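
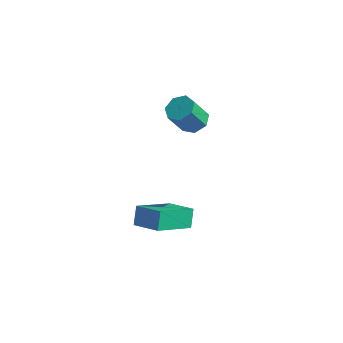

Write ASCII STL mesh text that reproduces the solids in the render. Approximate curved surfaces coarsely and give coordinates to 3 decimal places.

solid 
facet normal 0.209 0.465 -0.860
outer loop
vertex 0.442 1.705 -0.746
vertex 0.001 2.299 -0.532
vertex 0.753 2.19 -0.408
endloop
endfacet
facet normal 0.860 -0.506 -0.065
outer loop
vertex 0.442 1.705 -0.746
vertex 0.753 2.19 -0.408
vertex 0.12 0.988 0.578
endloop
endfacet
facet normal 0.860 -0.506 -0.065
outer loop
vertex 0.12 0.988 0.578
vertex 0.753 2.19 -0.408
vertex 0.431 1.473 0.916
endloop
endfacet
facet normal -0.209 -0.466 0.860
outer loop
vertex 0.12 0.988 0.578
vertex 0.431 1.473 0.916
vertex -0.321 1.581 0.792
endloop
endfacet
facet normal 0.209 0.466 -0.860
outer loop
vertex 0.753 2.19 -0.408
vertex 0.001 2.299 -0.532
vertex 0.498 2.757 -0.163
endloop
endfacet
facet normal 0.900 0.251 0.355
outer loop
vertex 0.753 2.19 -0.408
vertex 0.498 2.757 -0.163
vertex 0.431 1.473 0.916
endloop
endfacet
facet normal 0.900 0.252 0.355
outer loop
vertex 0.431 1.473 0.916
vertex 0.498 2.757 -0.163
vertex 0.176 2.039 1.161
endloop
endfacet
facet normal -0.209 -0.466 0.860
outer loop
vertex 0.431 1.473 0.916
vertex 0.176 2.039 1.161
vertex -0.321 1.581 0.792
endloop
endfacet
facet normal 0.209 0.466 -0.860
outer loop
vertex 0.498 2.757 -0.163
vertex 0.001 2.299 -0.532
vertex -0.131 2.979 -0.196
endloop
endfacet
facet normal 0.263 0.820 0.509
outer loop
vertex 0.498 2.757 -0.163
vertex -0.131 2.979 -0.196
vertex 0.176 2.039 1.161
endloop
endfacet
facet normal 0.262 0.820 0.509
outer loop
vertex 0.176 2.039 1.161
vertex -0.131 2.979 -0.196
vertex -0.454 2.261 1.128
endloop
endfacet
facet normal -0.209 -0.466 0.860
outer loop
vertex 0.176 2.039 1.161
vertex -0.454 2.261 1.128
vertex -0.321 1.581 0.792
endloop
endfacet
facet normal 0.209 0.466 -0.860
outer loop
vertex -0.131 2.979 -0.196
vertex 0.001 2.299 -0.532
vertex -0.661 2.689 -0.482
endloop
endfacet
facet normal -0.572 0.771 0.279
outer loop
vertex -0.131 2.979 -0.196
vertex -0.661 2.689 -0.482
vertex -0.454 2.261 1.128
endloop
endfacet
facet normal -0.573 0.771 0.279
outer loop
vertex -0.454 2.261 1.128
vertex -0.661 2.689 -0.482
vertex -0.983 1.971 0.842
endloop
endfacet
facet normal -0.209 -0.466 0.860
outer loop
vertex -0.454 2.261 1.128
vertex -0.983 1.971 0.842
vertex -0.321 1.581 0.792
endloop
endfacet
facet normal 0.210 0.466 -0.860
outer loop
vertex -0.661 2.689 -0.482
vertex 0.001 2.299 -0.532
vertex -0.692 2.105 -0.806
endloop
endfacet
facet normal -0.977 0.141 -0.161
outer loop
vertex -0.661 2.689 -0.482
vertex -0.692 2.105 -0.806
vertex -0.983 1.971 0.842
endloop
endfacet
facet normal -0.977 0.141 -0.161
outer loop
vertex -0.983 1.971 0.842
vertex -0.692 2.105 -0.806
vertex -1.014 1.388 0.518
endloop
endfacet
facet normal -0.210 -0.466 0.859
outer loop
vertex -0.983 1.971 0.842
vertex -1.014 1.388 0.518
vertex -0.321 1.581 0.792
endloop
endfacet
facet normal 0.210 0.465 -0.860
outer loop
vertex -0.692 2.105 -0.806
vertex 0.001 2.299 -0.532
vertex -0.201 1.667 -0.923
endloop
endfacet
facet normal -0.645 -0.595 -0.479
outer loop
vertex -0.692 2.105 -0.806
vertex -0.201 1.667 -0.923
vertex -1.014 1.388 0.518
endloop
endfacet
facet normal -0.645 -0.595 -0.479
outer loop
vertex -1.014 1.388 0.518
vertex -0.201 1.667 -0.923
vertex -0.523 0.95 0.401
endloop
endfacet
facet normal -0.210 -0.465 0.860
outer loop
vertex -1.014 1.388 0.518
vertex -0.523 0.95 0.401
vertex -0.321 1.581 0.792
endloop
endfacet
facet normal 0.209 0.465 -0.860
outer loop
vertex -0.201 1.667 -0.923
vertex 0.001 2.299 -0.532
vertex 0.442 1.705 -0.746
endloop
endfacet
facet normal 0.172 -0.883 -0.436
outer loop
vertex -0.201 1.667 -0.923
vertex 0.442 1.705 -0.746
vertex -0.523 0.95 0.401
endloop
endfacet
facet normal 0.172 -0.883 -0.436
outer loop
vertex -0.523 0.95 0.401
vertex 0.442 1.705 -0.746
vertex 0.12 0.988 0.578
endloop
endfacet
facet normal -0.209 -0.466 0.860
outer loop
vertex -0.523 0.95 0.401
vertex 0.12 0.988 0.578
vertex -0.321 1.581 0.792
endloop
endfacet
facet normal -0.944 0.039 -0.329
outer loop
vertex 1.355 -3.95 -1.061
vertex 1.811 -2.119 -2.153
vertex 1.609 -4.486 -1.854
endloop
endfacet
facet normal -0.209 -0.840 0.501
outer loop
vertex 2.949 -4.541 -1.387
vertex 1.355 -3.95 -1.061
vertex 1.609 -4.486 -1.854
endloop
endfacet
facet normal -0.944 0.039 -0.329
outer loop
vertex 1.609 -4.486 -1.854
vertex 1.811 -2.119 -2.153
vertex 2.065 -2.655 -2.946
endloop
endfacet
facet normal 0.257 -0.541 -0.801
outer loop
vertex 2.065 -2.655 -2.946
vertex 2.949 -4.541 -1.387
vertex 1.609 -4.486 -1.854
endloop
endfacet
facet normal -0.257 0.541 0.801
outer loop
vertex 1.355 -3.95 -1.061
vertex 3.151 -2.174 -1.686
vertex 1.811 -2.119 -2.153
endloop
endfacet
facet normal -0.209 -0.840 0.501
outer loop
vertex 2.695 -4.005 -0.594
vertex 1.355 -3.95 -1.061
vertex 2.949 -4.541 -1.387
endloop
endfacet
facet normal -0.257 0.541 0.801
outer loop
vertex 2.695 -4.005 -0.594
vertex 3.151 -2.174 -1.686
vertex 1.355 -3.95 -1.061
endloop
endfacet
facet normal 0.209 0.840 -0.501
outer loop
vertex 1.811 -2.119 -2.153
vertex 3.151 -2.174 -1.686
vertex 2.065 -2.655 -2.946
endloop
endfacet
facet normal 0.257 -0.541 -0.801
outer loop
vertex 3.405 -2.71 -2.479
vertex 2.949 -4.541 -1.387
vertex 2.065 -2.655 -2.946
endloop
endfacet
facet normal 0.209 0.840 -0.501
outer loop
vertex 2.065 -2.655 -2.946
vertex 3.151 -2.174 -1.686
vertex 3.405 -2.71 -2.479
endloop
endfacet
facet normal 0.944 -0.039 0.329
outer loop
vertex 3.405 -2.71 -2.479
vertex 2.695 -4.005 -0.594
vertex 2.949 -4.541 -1.387
endloop
endfacet
facet normal 0.944 -0.039 0.329
outer loop
vertex 3.151 -2.174 -1.686
vertex 2.695 -4.005 -0.594
vertex 3.405 -2.71 -2.479
endloop
endfacet

endsolid


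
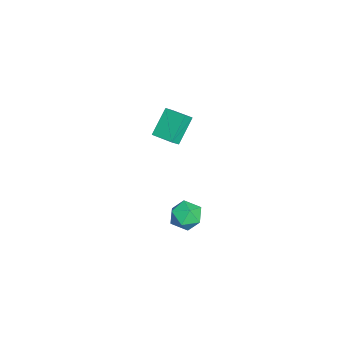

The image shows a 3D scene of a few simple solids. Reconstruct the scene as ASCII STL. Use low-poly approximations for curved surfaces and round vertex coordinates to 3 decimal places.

solid 
facet normal -0.887 -0.327 0.328
outer loop
vertex 2.718 -0.842 -3.157
vertex 3.121 -1.855 -3.076
vertex 3.184 -1.172 -2.225
endloop
endfacet
facet normal -0.781 0.354 0.515
outer loop
vertex 2.718 -0.842 -3.157
vertex 3.184 -1.172 -2.225
vertex 3.384 -0.168 -2.611
endloop
endfacet
facet normal -0.676 0.733 -0.080
outer loop
vertex 2.718 -0.842 -3.157
vertex 3.384 -0.168 -2.611
vertex 3.444 -0.232 -3.701
endloop
endfacet
facet normal -0.717 0.286 -0.636
outer loop
vertex 2.718 -0.842 -3.157
vertex 3.444 -0.232 -3.701
vertex 3.282 -1.275 -3.988
endloop
endfacet
facet normal -0.847 -0.368 -0.383
outer loop
vertex 2.718 -0.842 -3.157
vertex 3.282 -1.275 -3.988
vertex 3.121 -1.855 -3.076
endloop
endfacet
facet normal -0.184 0.384 0.905
outer loop
vertex 3.384 -0.168 -2.611
vertex 3.184 -1.172 -2.225
vertex 4.198 -0.765 -2.192
endloop
endfacet
facet normal -0.355 -0.716 0.601
outer loop
vertex 3.184 -1.172 -2.225
vertex 3.121 -1.855 -3.076
vertex 4.036 -1.808 -2.479
endloop
endfacet
facet normal -0.291 -0.783 -0.549
outer loop
vertex 3.121 -1.855 -3.076
vertex 3.282 -1.275 -3.988
vertex 4.096 -1.872 -3.569
endloop
endfacet
facet normal -0.080 0.276 -0.958
outer loop
vertex 3.282 -1.275 -3.988
vertex 3.444 -0.232 -3.701
vertex 4.296 -0.868 -3.955
endloop
endfacet
facet normal -0.013 0.998 -0.059
outer loop
vertex 3.444 -0.232 -3.701
vertex 3.384 -0.168 -2.611
vertex 4.359 -0.185 -3.104
endloop
endfacet
facet normal 0.717 -0.286 0.636
outer loop
vertex 4.762 -1.198 -3.023
vertex 4.198 -0.765 -2.192
vertex 4.036 -1.808 -2.479
endloop
endfacet
facet normal 0.676 -0.733 0.080
outer loop
vertex 4.762 -1.198 -3.023
vertex 4.036 -1.808 -2.479
vertex 4.096 -1.872 -3.569
endloop
endfacet
facet normal 0.781 -0.354 -0.515
outer loop
vertex 4.762 -1.198 -3.023
vertex 4.096 -1.872 -3.569
vertex 4.296 -0.868 -3.955
endloop
endfacet
facet normal 0.887 0.327 -0.328
outer loop
vertex 4.762 -1.198 -3.023
vertex 4.296 -0.868 -3.955
vertex 4.359 -0.185 -3.104
endloop
endfacet
facet normal 0.847 0.368 0.383
outer loop
vertex 4.762 -1.198 -3.023
vertex 4.359 -0.185 -3.104
vertex 4.198 -0.765 -2.192
endloop
endfacet
facet normal 0.080 -0.276 0.958
outer loop
vertex 4.036 -1.808 -2.479
vertex 4.198 -0.765 -2.192
vertex 3.184 -1.172 -2.225
endloop
endfacet
facet normal 0.013 -0.998 0.059
outer loop
vertex 4.096 -1.872 -3.569
vertex 4.036 -1.808 -2.479
vertex 3.121 -1.855 -3.076
endloop
endfacet
facet normal 0.184 -0.384 -0.905
outer loop
vertex 4.296 -0.868 -3.955
vertex 4.096 -1.872 -3.569
vertex 3.282 -1.275 -3.988
endloop
endfacet
facet normal 0.355 0.716 -0.601
outer loop
vertex 4.359 -0.185 -3.104
vertex 4.296 -0.868 -3.955
vertex 3.444 -0.232 -3.701
endloop
endfacet
facet normal 0.291 0.783 0.549
outer loop
vertex 4.198 -0.765 -2.192
vertex 4.359 -0.185 -3.104
vertex 3.384 -0.168 -2.611
endloop
endfacet
facet normal -0.594 0.351 0.724
outer loop
vertex -4.625 -2.8 -0.539
vertex -3.717 -1.539 -0.406
vertex -5.091 -2.404 -1.114
endloop
endfacet
facet normal -0.582 -0.809 -0.086
outer loop
vertex -3.843 -3.141 -2.634
vertex -4.625 -2.8 -0.539
vertex -5.091 -2.404 -1.114
endloop
endfacet
facet normal -0.594 0.351 0.724
outer loop
vertex -5.091 -2.404 -1.114
vertex -3.717 -1.539 -0.406
vertex -4.183 -1.142 -0.981
endloop
endfacet
facet normal -0.555 0.472 -0.685
outer loop
vertex -4.183 -1.142 -0.981
vertex -3.843 -3.141 -2.634
vertex -5.091 -2.404 -1.114
endloop
endfacet
facet normal 0.555 -0.472 0.685
outer loop
vertex -4.625 -2.8 -0.539
vertex -2.469 -2.276 -1.926
vertex -3.717 -1.539 -0.406
endloop
endfacet
facet normal -0.583 -0.808 -0.086
outer loop
vertex -3.377 -3.538 -2.059
vertex -4.625 -2.8 -0.539
vertex -3.843 -3.141 -2.634
endloop
endfacet
facet normal 0.555 -0.472 0.685
outer loop
vertex -3.377 -3.538 -2.059
vertex -2.469 -2.276 -1.926
vertex -4.625 -2.8 -0.539
endloop
endfacet
facet normal 0.582 0.808 0.086
outer loop
vertex -3.717 -1.539 -0.406
vertex -2.469 -2.276 -1.926
vertex -4.183 -1.142 -0.981
endloop
endfacet
facet normal -0.555 0.472 -0.685
outer loop
vertex -2.935 -1.88 -2.501
vertex -3.843 -3.141 -2.634
vertex -4.183 -1.142 -0.981
endloop
endfacet
facet normal 0.582 0.809 0.085
outer loop
vertex -4.183 -1.142 -0.981
vertex -2.469 -2.276 -1.926
vertex -2.935 -1.88 -2.501
endloop
endfacet
facet normal 0.594 -0.351 -0.724
outer loop
vertex -2.935 -1.88 -2.501
vertex -3.377 -3.538 -2.059
vertex -3.843 -3.141 -2.634
endloop
endfacet
facet normal 0.594 -0.351 -0.724
outer loop
vertex -2.469 -2.276 -1.926
vertex -3.377 -3.538 -2.059
vertex -2.935 -1.88 -2.501
endloop
endfacet

endsolid


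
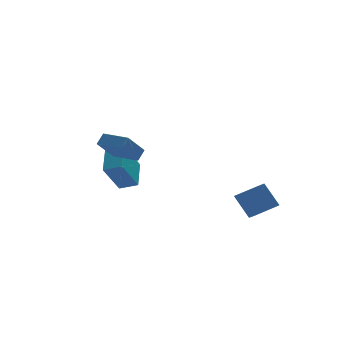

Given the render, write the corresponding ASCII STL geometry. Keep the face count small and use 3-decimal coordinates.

solid 
facet normal -0.521 0.852 -0.047
outer loop
vertex -3.445 0.473 3.628
vertex -2.335 1.081 2.362
vertex -3.92 0.151 3.057
endloop
endfacet
facet normal -0.620 -0.339 0.707
outer loop
vertex -3.045 -1.281 3.138
vertex -3.445 0.473 3.628
vertex -3.92 0.151 3.057
endloop
endfacet
facet normal -0.521 0.852 -0.048
outer loop
vertex -3.92 0.151 3.057
vertex -2.335 1.081 2.362
vertex -2.81 0.758 1.791
endloop
endfacet
facet normal -0.587 -0.398 -0.705
outer loop
vertex -2.81 0.758 1.791
vertex -3.045 -1.281 3.138
vertex -3.92 0.151 3.057
endloop
endfacet
facet normal 0.586 0.398 0.705
outer loop
vertex -3.445 0.473 3.628
vertex -1.46 -0.351 2.443
vertex -2.335 1.081 2.362
endloop
endfacet
facet normal -0.620 -0.339 0.708
outer loop
vertex -2.57 -0.958 3.709
vertex -3.445 0.473 3.628
vertex -3.045 -1.281 3.138
endloop
endfacet
facet normal 0.586 0.398 0.705
outer loop
vertex -2.57 -0.958 3.709
vertex -1.46 -0.351 2.443
vertex -3.445 0.473 3.628
endloop
endfacet
facet normal 0.620 0.339 -0.708
outer loop
vertex -2.335 1.081 2.362
vertex -1.46 -0.351 2.443
vertex -2.81 0.758 1.791
endloop
endfacet
facet normal -0.586 -0.398 -0.705
outer loop
vertex -1.935 -0.673 1.872
vertex -3.045 -1.281 3.138
vertex -2.81 0.758 1.791
endloop
endfacet
facet normal 0.620 0.339 -0.707
outer loop
vertex -2.81 0.758 1.791
vertex -1.46 -0.351 2.443
vertex -1.935 -0.673 1.872
endloop
endfacet
facet normal 0.521 -0.852 0.048
outer loop
vertex -1.935 -0.673 1.872
vertex -2.57 -0.958 3.709
vertex -3.045 -1.281 3.138
endloop
endfacet
facet normal 0.521 -0.852 0.048
outer loop
vertex -1.46 -0.351 2.443
vertex -2.57 -0.958 3.709
vertex -1.935 -0.673 1.872
endloop
endfacet
facet normal -0.310 0.506 0.805
outer loop
vertex 4.431 -2.632 -0.003
vertex 4.537 -1.755 -0.513
vertex 2.929 -2.746 -0.51
endloop
endfacet
facet normal -0.103 -0.860 0.500
outer loop
vertex 3.443 -3.585 -1.847
vertex 4.431 -2.632 -0.003
vertex 2.929 -2.746 -0.51
endloop
endfacet
facet normal -0.310 0.505 0.805
outer loop
vertex 2.929 -2.746 -0.51
vertex 4.537 -1.755 -0.513
vertex 3.034 -1.869 -1.02
endloop
endfacet
facet normal -0.945 -0.072 -0.318
outer loop
vertex 3.034 -1.869 -1.02
vertex 3.443 -3.585 -1.847
vertex 2.929 -2.746 -0.51
endloop
endfacet
facet normal 0.945 0.071 0.319
outer loop
vertex 4.431 -2.632 -0.003
vertex 5.051 -2.594 -1.85
vertex 4.537 -1.755 -0.513
endloop
endfacet
facet normal -0.103 -0.860 0.500
outer loop
vertex 4.946 -3.471 -1.34
vertex 4.431 -2.632 -0.003
vertex 3.443 -3.585 -1.847
endloop
endfacet
facet normal 0.945 0.072 0.319
outer loop
vertex 4.946 -3.471 -1.34
vertex 5.051 -2.594 -1.85
vertex 4.431 -2.632 -0.003
endloop
endfacet
facet normal 0.103 0.860 -0.500
outer loop
vertex 4.537 -1.755 -0.513
vertex 5.051 -2.594 -1.85
vertex 3.034 -1.869 -1.02
endloop
endfacet
facet normal -0.945 -0.071 -0.319
outer loop
vertex 3.549 -2.708 -2.357
vertex 3.443 -3.585 -1.847
vertex 3.034 -1.869 -1.02
endloop
endfacet
facet normal 0.103 0.860 -0.500
outer loop
vertex 3.034 -1.869 -1.02
vertex 5.051 -2.594 -1.85
vertex 3.549 -2.708 -2.357
endloop
endfacet
facet normal 0.310 -0.506 -0.805
outer loop
vertex 3.549 -2.708 -2.357
vertex 4.946 -3.471 -1.34
vertex 3.443 -3.585 -1.847
endloop
endfacet
facet normal 0.310 -0.505 -0.805
outer loop
vertex 5.051 -2.594 -1.85
vertex 4.946 -3.471 -1.34
vertex 3.549 -2.708 -2.357
endloop
endfacet
facet normal -0.513 -0.261 0.817
outer loop
vertex -2.075 1.495 0.631
vertex -1.421 3.003 1.524
vertex -2.953 2.09 0.27
endloop
endfacet
facet normal -0.350 -0.806 -0.477
outer loop
vertex -1.839 2.657 -1.504
vertex -2.075 1.495 0.631
vertex -2.953 2.09 0.27
endloop
endfacet
facet normal -0.513 -0.262 0.817
outer loop
vertex -2.953 2.09 0.27
vertex -1.421 3.003 1.524
vertex -2.299 3.597 1.163
endloop
endfacet
facet normal -0.784 0.531 -0.322
outer loop
vertex -2.299 3.597 1.163
vertex -1.839 2.657 -1.504
vertex -2.953 2.09 0.27
endloop
endfacet
facet normal 0.784 -0.531 0.322
outer loop
vertex -2.075 1.495 0.631
vertex -0.307 3.57 -0.25
vertex -1.421 3.003 1.524
endloop
endfacet
facet normal -0.349 -0.806 -0.477
outer loop
vertex -0.961 2.063 -1.143
vertex -2.075 1.495 0.631
vertex -1.839 2.657 -1.504
endloop
endfacet
facet normal 0.784 -0.531 0.322
outer loop
vertex -0.961 2.063 -1.143
vertex -0.307 3.57 -0.25
vertex -2.075 1.495 0.631
endloop
endfacet
facet normal 0.349 0.806 0.477
outer loop
vertex -1.421 3.003 1.524
vertex -0.307 3.57 -0.25
vertex -2.299 3.597 1.163
endloop
endfacet
facet normal -0.784 0.531 -0.322
outer loop
vertex -1.185 4.165 -0.611
vertex -1.839 2.657 -1.504
vertex -2.299 3.597 1.163
endloop
endfacet
facet normal 0.350 0.806 0.478
outer loop
vertex -2.299 3.597 1.163
vertex -0.307 3.57 -0.25
vertex -1.185 4.165 -0.611
endloop
endfacet
facet normal 0.513 0.262 -0.818
outer loop
vertex -1.185 4.165 -0.611
vertex -0.961 2.063 -1.143
vertex -1.839 2.657 -1.504
endloop
endfacet
facet normal 0.513 0.262 -0.817
outer loop
vertex -0.307 3.57 -0.25
vertex -0.961 2.063 -1.143
vertex -1.185 4.165 -0.611
endloop
endfacet

endsolid


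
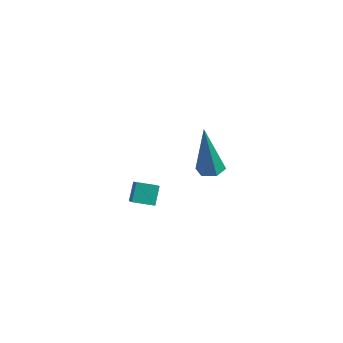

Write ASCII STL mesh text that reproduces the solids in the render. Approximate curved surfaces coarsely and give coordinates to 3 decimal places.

solid 
facet normal -0.848 -0.482 0.222
outer loop
vertex -0.048 3.002 0.069
vertex -0.546 3.581 -0.576
vertex 0.1 2.469 -0.524
endloop
endfacet
facet normal 0.499 -0.579 0.645
outer loop
vertex 0.786 2.859 -0.704
vertex -0.048 3.002 0.069
vertex 0.1 2.469 -0.524
endloop
endfacet
facet normal -0.847 -0.482 0.223
outer loop
vertex 0.1 2.469 -0.524
vertex -0.546 3.581 -0.576
vertex -0.399 3.048 -1.169
endloop
endfacet
facet normal 0.182 -0.658 -0.731
outer loop
vertex -0.399 3.048 -1.169
vertex 0.786 2.859 -0.704
vertex 0.1 2.469 -0.524
endloop
endfacet
facet normal -0.182 0.658 0.731
outer loop
vertex -0.048 3.002 0.069
vertex 0.14 3.971 -0.756
vertex -0.546 3.581 -0.576
endloop
endfacet
facet normal 0.498 -0.580 0.645
outer loop
vertex 0.639 3.392 -0.111
vertex -0.048 3.002 0.069
vertex 0.786 2.859 -0.704
endloop
endfacet
facet normal -0.182 0.658 0.731
outer loop
vertex 0.639 3.392 -0.111
vertex 0.14 3.971 -0.756
vertex -0.048 3.002 0.069
endloop
endfacet
facet normal -0.499 0.580 -0.645
outer loop
vertex -0.546 3.581 -0.576
vertex 0.14 3.971 -0.756
vertex -0.399 3.048 -1.169
endloop
endfacet
facet normal 0.182 -0.658 -0.731
outer loop
vertex 0.288 3.438 -1.349
vertex 0.786 2.859 -0.704
vertex -0.399 3.048 -1.169
endloop
endfacet
facet normal -0.498 0.579 -0.645
outer loop
vertex -0.399 3.048 -1.169
vertex 0.14 3.971 -0.756
vertex 0.288 3.438 -1.349
endloop
endfacet
facet normal 0.848 0.481 -0.222
outer loop
vertex 0.288 3.438 -1.349
vertex 0.639 3.392 -0.111
vertex 0.786 2.859 -0.704
endloop
endfacet
facet normal 0.847 0.483 -0.222
outer loop
vertex 0.14 3.971 -0.756
vertex 0.639 3.392 -0.111
vertex 0.288 3.438 -1.349
endloop
endfacet
facet normal 0.121 0.030 -0.992
outer loop
vertex 3.345 2.582 2.353
vertex 2.942 2.891 2.313
vertex 3.408 3.087 2.376
endloop
endfacet
facet normal 0.936 -0.132 0.327
outer loop
vertex 3.345 2.582 2.353
vertex 3.408 3.087 2.376
vertex 2.698 2.829 4.307
endloop
endfacet
facet normal 0.121 0.030 -0.992
outer loop
vertex 3.408 3.087 2.376
vertex 2.942 2.891 2.313
vertex 3.004 3.396 2.336
endloop
endfacet
facet normal 0.558 0.770 0.308
outer loop
vertex 3.408 3.087 2.376
vertex 3.004 3.396 2.336
vertex 2.698 2.829 4.307
endloop
endfacet
facet normal 0.121 0.030 -0.992
outer loop
vertex 3.004 3.396 2.336
vertex 2.942 2.891 2.313
vertex 2.538 3.2 2.273
endloop
endfacet
facet normal -0.403 0.894 0.195
outer loop
vertex 3.004 3.396 2.336
vertex 2.538 3.2 2.273
vertex 2.698 2.829 4.307
endloop
endfacet
facet normal 0.121 0.030 -0.992
outer loop
vertex 2.538 3.2 2.273
vertex 2.942 2.891 2.313
vertex 2.475 2.694 2.25
endloop
endfacet
facet normal -0.988 0.118 0.099
outer loop
vertex 2.538 3.2 2.273
vertex 2.475 2.694 2.25
vertex 2.698 2.829 4.307
endloop
endfacet
facet normal 0.121 0.030 -0.992
outer loop
vertex 2.475 2.694 2.25
vertex 2.942 2.891 2.313
vertex 2.879 2.385 2.29
endloop
endfacet
facet normal -0.611 -0.783 0.118
outer loop
vertex 2.475 2.694 2.25
vertex 2.879 2.385 2.29
vertex 2.698 2.829 4.307
endloop
endfacet
facet normal 0.121 0.030 -0.992
outer loop
vertex 2.879 2.385 2.29
vertex 2.942 2.891 2.313
vertex 3.345 2.582 2.353
endloop
endfacet
facet normal 0.352 -0.907 0.231
outer loop
vertex 2.879 2.385 2.29
vertex 3.345 2.582 2.353
vertex 2.698 2.829 4.307
endloop
endfacet

endsolid


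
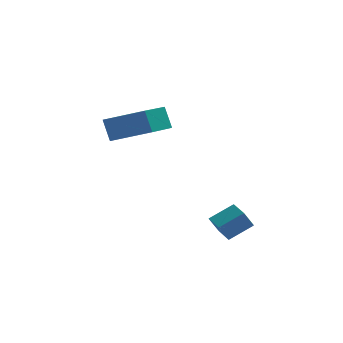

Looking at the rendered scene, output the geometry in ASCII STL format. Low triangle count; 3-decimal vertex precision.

solid 
facet normal -0.848 -0.179 -0.498
outer loop
vertex 2.088 1.185 -3.27
vertex 1.866 2.097 -3.22
vertex 2.505 1.329 -4.032
endloop
endfacet
facet normal 0.237 -0.970 -0.054
outer loop
vertex 3.514 1.543 -3.44
vertex 2.088 1.185 -3.27
vertex 2.505 1.329 -4.032
endloop
endfacet
facet normal -0.849 -0.180 -0.497
outer loop
vertex 2.505 1.329 -4.032
vertex 1.866 2.097 -3.22
vertex 2.282 2.24 -3.982
endloop
endfacet
facet normal 0.473 0.163 -0.866
outer loop
vertex 2.282 2.24 -3.982
vertex 3.514 1.543 -3.44
vertex 2.505 1.329 -4.032
endloop
endfacet
facet normal -0.473 -0.163 0.866
outer loop
vertex 2.088 1.185 -3.27
vertex 2.875 2.311 -2.628
vertex 1.866 2.097 -3.22
endloop
endfacet
facet normal 0.237 -0.970 -0.053
outer loop
vertex 3.098 1.4 -2.678
vertex 2.088 1.185 -3.27
vertex 3.514 1.543 -3.44
endloop
endfacet
facet normal -0.473 -0.163 0.866
outer loop
vertex 3.098 1.4 -2.678
vertex 2.875 2.311 -2.628
vertex 2.088 1.185 -3.27
endloop
endfacet
facet normal -0.237 0.970 0.053
outer loop
vertex 1.866 2.097 -3.22
vertex 2.875 2.311 -2.628
vertex 2.282 2.24 -3.982
endloop
endfacet
facet normal 0.473 0.163 -0.866
outer loop
vertex 3.292 2.455 -3.39
vertex 3.514 1.543 -3.44
vertex 2.282 2.24 -3.982
endloop
endfacet
facet normal -0.238 0.970 0.053
outer loop
vertex 2.282 2.24 -3.982
vertex 2.875 2.311 -2.628
vertex 3.292 2.455 -3.39
endloop
endfacet
facet normal 0.849 0.179 0.497
outer loop
vertex 3.292 2.455 -3.39
vertex 3.098 1.4 -2.678
vertex 3.514 1.543 -3.44
endloop
endfacet
facet normal 0.848 0.180 0.498
outer loop
vertex 2.875 2.311 -2.628
vertex 3.098 1.4 -2.678
vertex 3.292 2.455 -3.39
endloop
endfacet
facet normal -0.536 -0.807 0.248
outer loop
vertex -0.479 2.78 2.393
vertex -1.979 3.56 1.693
vertex -0.261 2.343 1.441
endloop
endfacet
facet normal 0.820 -0.426 0.383
outer loop
vertex 0.719 3.82 0.987
vertex -0.479 2.78 2.393
vertex -0.261 2.343 1.441
endloop
endfacet
facet normal -0.535 -0.807 0.249
outer loop
vertex -0.261 2.343 1.441
vertex -1.979 3.56 1.693
vertex -1.762 3.123 0.741
endloop
endfacet
facet normal 0.203 -0.408 -0.890
outer loop
vertex -1.762 3.123 0.741
vertex 0.719 3.82 0.987
vertex -0.261 2.343 1.441
endloop
endfacet
facet normal -0.203 0.408 0.890
outer loop
vertex -0.479 2.78 2.393
vertex -0.999 5.037 1.239
vertex -1.979 3.56 1.693
endloop
endfacet
facet normal 0.819 -0.427 0.383
outer loop
vertex 0.502 4.257 1.939
vertex -0.479 2.78 2.393
vertex 0.719 3.82 0.987
endloop
endfacet
facet normal -0.203 0.408 0.890
outer loop
vertex 0.502 4.257 1.939
vertex -0.999 5.037 1.239
vertex -0.479 2.78 2.393
endloop
endfacet
facet normal -0.820 0.426 -0.383
outer loop
vertex -1.979 3.56 1.693
vertex -0.999 5.037 1.239
vertex -1.762 3.123 0.741
endloop
endfacet
facet normal 0.203 -0.408 -0.890
outer loop
vertex -0.781 4.6 0.287
vertex 0.719 3.82 0.987
vertex -1.762 3.123 0.741
endloop
endfacet
facet normal -0.819 0.426 -0.383
outer loop
vertex -1.762 3.123 0.741
vertex -0.999 5.037 1.239
vertex -0.781 4.6 0.287
endloop
endfacet
facet normal 0.536 0.807 -0.248
outer loop
vertex -0.781 4.6 0.287
vertex 0.502 4.257 1.939
vertex 0.719 3.82 0.987
endloop
endfacet
facet normal 0.535 0.807 -0.248
outer loop
vertex -0.999 5.037 1.239
vertex 0.502 4.257 1.939
vertex -0.781 4.6 0.287
endloop
endfacet

endsolid


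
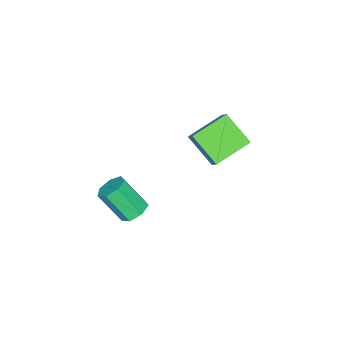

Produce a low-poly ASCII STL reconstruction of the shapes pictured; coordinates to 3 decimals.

solid 
facet normal -0.123 0.608 -0.785
outer loop
vertex 2.88 2.089 -1.95
vertex 2.254 2.391 -1.618
vertex 2.987 2.618 -1.557
endloop
endfacet
facet normal 0.979 -0.053 -0.195
outer loop
vertex 2.88 2.089 -1.95
vertex 2.987 2.618 -1.557
vertex 3.111 0.947 -0.475
endloop
endfacet
facet normal 0.979 -0.054 -0.196
outer loop
vertex 3.111 0.947 -0.475
vertex 2.987 2.618 -1.557
vertex 3.219 1.476 -0.081
endloop
endfacet
facet normal 0.123 -0.609 0.784
outer loop
vertex 3.111 0.947 -0.475
vertex 3.219 1.476 -0.081
vertex 2.486 1.249 -0.142
endloop
endfacet
facet normal -0.123 0.607 -0.785
outer loop
vertex 2.987 2.618 -1.557
vertex 2.254 2.391 -1.618
vertex 2.543 2.977 -1.21
endloop
endfacet
facet normal 0.737 0.586 0.337
outer loop
vertex 2.987 2.618 -1.557
vertex 2.543 2.977 -1.21
vertex 3.219 1.476 -0.081
endloop
endfacet
facet normal 0.737 0.586 0.337
outer loop
vertex 3.219 1.476 -0.081
vertex 2.543 2.977 -1.21
vertex 2.775 1.835 0.266
endloop
endfacet
facet normal 0.123 -0.607 0.785
outer loop
vertex 3.219 1.476 -0.081
vertex 2.775 1.835 0.266
vertex 2.486 1.249 -0.142
endloop
endfacet
facet normal -0.124 0.607 -0.785
outer loop
vertex 2.543 2.977 -1.21
vertex 2.254 2.391 -1.618
vertex 1.881 2.894 -1.17
endloop
endfacet
facet normal -0.061 0.785 0.617
outer loop
vertex 2.543 2.977 -1.21
vertex 1.881 2.894 -1.17
vertex 2.775 1.835 0.266
endloop
endfacet
facet normal -0.061 0.785 0.617
outer loop
vertex 2.775 1.835 0.266
vertex 1.881 2.894 -1.17
vertex 2.113 1.752 0.306
endloop
endfacet
facet normal 0.124 -0.607 0.785
outer loop
vertex 2.775 1.835 0.266
vertex 2.113 1.752 0.306
vertex 2.486 1.249 -0.142
endloop
endfacet
facet normal -0.123 0.607 -0.785
outer loop
vertex 1.881 2.894 -1.17
vertex 2.254 2.391 -1.618
vertex 1.5 2.433 -1.467
endloop
endfacet
facet normal -0.812 0.393 0.432
outer loop
vertex 1.881 2.894 -1.17
vertex 1.5 2.433 -1.467
vertex 2.113 1.752 0.306
endloop
endfacet
facet normal -0.813 0.392 0.431
outer loop
vertex 2.113 1.752 0.306
vertex 1.5 2.433 -1.467
vertex 1.732 1.29 0.008
endloop
endfacet
facet normal 0.123 -0.608 0.785
outer loop
vertex 2.113 1.752 0.306
vertex 1.732 1.29 0.008
vertex 2.486 1.249 -0.142
endloop
endfacet
facet normal -0.123 0.607 -0.785
outer loop
vertex 1.5 2.433 -1.467
vertex 2.254 2.391 -1.618
vertex 1.687 1.94 -1.878
endloop
endfacet
facet normal -0.952 -0.295 -0.079
outer loop
vertex 1.5 2.433 -1.467
vertex 1.687 1.94 -1.878
vertex 1.732 1.29 0.008
endloop
endfacet
facet normal -0.952 -0.296 -0.079
outer loop
vertex 1.732 1.29 0.008
vertex 1.687 1.94 -1.878
vertex 1.919 0.798 -0.403
endloop
endfacet
facet normal 0.123 -0.608 0.784
outer loop
vertex 1.732 1.29 0.008
vertex 1.919 0.798 -0.403
vertex 2.486 1.249 -0.142
endloop
endfacet
facet normal -0.123 0.607 -0.785
outer loop
vertex 1.687 1.94 -1.878
vertex 2.254 2.391 -1.618
vertex 2.301 1.787 -2.093
endloop
endfacet
facet normal -0.375 -0.761 -0.530
outer loop
vertex 1.687 1.94 -1.878
vertex 2.301 1.787 -2.093
vertex 1.919 0.798 -0.403
endloop
endfacet
facet normal -0.374 -0.761 -0.530
outer loop
vertex 1.919 0.798 -0.403
vertex 2.301 1.787 -2.093
vertex 2.533 0.645 -0.617
endloop
endfacet
facet normal 0.122 -0.608 0.785
outer loop
vertex 1.919 0.798 -0.403
vertex 2.533 0.645 -0.617
vertex 2.486 1.249 -0.142
endloop
endfacet
facet normal -0.123 0.608 -0.785
outer loop
vertex 2.301 1.787 -2.093
vertex 2.254 2.391 -1.618
vertex 2.88 2.089 -1.95
endloop
endfacet
facet normal 0.484 -0.653 -0.582
outer loop
vertex 2.301 1.787 -2.093
vertex 2.88 2.089 -1.95
vertex 2.533 0.645 -0.617
endloop
endfacet
facet normal 0.484 -0.653 -0.582
outer loop
vertex 2.533 0.645 -0.617
vertex 2.88 2.089 -1.95
vertex 3.111 0.947 -0.475
endloop
endfacet
facet normal 0.125 -0.607 0.785
outer loop
vertex 2.533 0.645 -0.617
vertex 3.111 0.947 -0.475
vertex 2.486 1.249 -0.142
endloop
endfacet
facet normal -0.889 0.362 0.280
outer loop
vertex -4.119 3.335 0.908
vertex -3.892 4.819 -0.289
vertex -4.57 2.804 0.164
endloop
endfacet
facet normal -0.118 -0.773 0.623
outer loop
vertex -2.748 2.061 -0.411
vertex -4.119 3.335 0.908
vertex -4.57 2.804 0.164
endloop
endfacet
facet normal -0.889 0.362 0.280
outer loop
vertex -4.57 2.804 0.164
vertex -3.892 4.819 -0.289
vertex -4.343 4.287 -1.034
endloop
endfacet
facet normal -0.443 -0.521 -0.729
outer loop
vertex -4.343 4.287 -1.034
vertex -2.748 2.061 -0.411
vertex -4.57 2.804 0.164
endloop
endfacet
facet normal 0.443 0.521 0.730
outer loop
vertex -4.119 3.335 0.908
vertex -2.07 4.076 -0.864
vertex -3.892 4.819 -0.289
endloop
endfacet
facet normal -0.118 -0.773 0.623
outer loop
vertex -2.297 2.593 0.334
vertex -4.119 3.335 0.908
vertex -2.748 2.061 -0.411
endloop
endfacet
facet normal 0.442 0.522 0.730
outer loop
vertex -2.297 2.593 0.334
vertex -2.07 4.076 -0.864
vertex -4.119 3.335 0.908
endloop
endfacet
facet normal 0.118 0.773 -0.624
outer loop
vertex -3.892 4.819 -0.289
vertex -2.07 4.076 -0.864
vertex -4.343 4.287 -1.034
endloop
endfacet
facet normal -0.442 -0.521 -0.730
outer loop
vertex -2.521 3.545 -1.608
vertex -2.748 2.061 -0.411
vertex -4.343 4.287 -1.034
endloop
endfacet
facet normal 0.118 0.773 -0.623
outer loop
vertex -4.343 4.287 -1.034
vertex -2.07 4.076 -0.864
vertex -2.521 3.545 -1.608
endloop
endfacet
facet normal 0.889 -0.362 -0.280
outer loop
vertex -2.521 3.545 -1.608
vertex -2.297 2.593 0.334
vertex -2.748 2.061 -0.411
endloop
endfacet
facet normal 0.889 -0.362 -0.280
outer loop
vertex -2.07 4.076 -0.864
vertex -2.297 2.593 0.334
vertex -2.521 3.545 -1.608
endloop
endfacet

endsolid


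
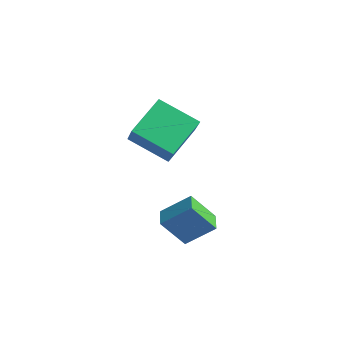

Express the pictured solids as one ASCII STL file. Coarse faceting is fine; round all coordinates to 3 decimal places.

solid 
facet normal -0.754 0.657 -0.007
outer loop
vertex -0.402 -2.66 2.014
vertex 0.445 -1.677 3.017
vertex 0.284 -1.887 0.677
endloop
endfacet
facet normal -0.516 -0.599 -0.612
outer loop
vertex 1.015 -2.523 0.683
vertex -0.402 -2.66 2.014
vertex 0.284 -1.887 0.677
endloop
endfacet
facet normal -0.755 0.656 -0.007
outer loop
vertex 0.284 -1.887 0.677
vertex 0.445 -1.677 3.017
vertex 1.13 -0.903 1.679
endloop
endfacet
facet normal 0.405 0.458 -0.791
outer loop
vertex 1.13 -0.903 1.679
vertex 1.015 -2.523 0.683
vertex 0.284 -1.887 0.677
endloop
endfacet
facet normal -0.405 -0.458 0.791
outer loop
vertex -0.402 -2.66 2.014
vertex 1.176 -2.313 3.023
vertex 0.445 -1.677 3.017
endloop
endfacet
facet normal -0.516 -0.600 -0.611
outer loop
vertex 0.33 -3.297 2.021
vertex -0.402 -2.66 2.014
vertex 1.015 -2.523 0.683
endloop
endfacet
facet normal -0.406 -0.457 0.791
outer loop
vertex 0.33 -3.297 2.021
vertex 1.176 -2.313 3.023
vertex -0.402 -2.66 2.014
endloop
endfacet
facet normal 0.517 0.600 0.611
outer loop
vertex 0.445 -1.677 3.017
vertex 1.176 -2.313 3.023
vertex 1.13 -0.903 1.679
endloop
endfacet
facet normal 0.406 0.458 -0.791
outer loop
vertex 1.862 -1.54 1.686
vertex 1.015 -2.523 0.683
vertex 1.13 -0.903 1.679
endloop
endfacet
facet normal 0.516 0.600 0.612
outer loop
vertex 1.13 -0.903 1.679
vertex 1.176 -2.313 3.023
vertex 1.862 -1.54 1.686
endloop
endfacet
facet normal 0.754 -0.656 0.006
outer loop
vertex 1.862 -1.54 1.686
vertex 0.33 -3.297 2.021
vertex 1.015 -2.523 0.683
endloop
endfacet
facet normal 0.754 -0.656 0.008
outer loop
vertex 1.176 -2.313 3.023
vertex 0.33 -3.297 2.021
vertex 1.862 -1.54 1.686
endloop
endfacet
facet normal -0.827 -0.371 0.422
outer loop
vertex -4.057 -1.059 4.305
vertex -4.381 0.811 5.315
vertex -5.022 -0.48 2.925
endloop
endfacet
facet normal 0.150 -0.870 -0.470
outer loop
vertex -3.219 0.329 2.005
vertex -4.057 -1.059 4.305
vertex -5.022 -0.48 2.925
endloop
endfacet
facet normal -0.827 -0.371 0.422
outer loop
vertex -5.022 -0.48 2.925
vertex -4.381 0.811 5.315
vertex -5.345 1.39 3.936
endloop
endfacet
facet normal -0.542 0.326 -0.775
outer loop
vertex -5.345 1.39 3.936
vertex -3.219 0.329 2.005
vertex -5.022 -0.48 2.925
endloop
endfacet
facet normal 0.541 -0.325 0.775
outer loop
vertex -4.057 -1.059 4.305
vertex -2.578 1.62 4.395
vertex -4.381 0.811 5.315
endloop
endfacet
facet normal 0.150 -0.870 -0.470
outer loop
vertex -2.255 -0.25 3.384
vertex -4.057 -1.059 4.305
vertex -3.219 0.329 2.005
endloop
endfacet
facet normal 0.542 -0.325 0.775
outer loop
vertex -2.255 -0.25 3.384
vertex -2.578 1.62 4.395
vertex -4.057 -1.059 4.305
endloop
endfacet
facet normal -0.150 0.870 0.470
outer loop
vertex -4.381 0.811 5.315
vertex -2.578 1.62 4.395
vertex -5.345 1.39 3.936
endloop
endfacet
facet normal -0.542 0.325 -0.775
outer loop
vertex -3.543 2.199 3.015
vertex -3.219 0.329 2.005
vertex -5.345 1.39 3.936
endloop
endfacet
facet normal -0.150 0.870 0.470
outer loop
vertex -5.345 1.39 3.936
vertex -2.578 1.62 4.395
vertex -3.543 2.199 3.015
endloop
endfacet
facet normal 0.827 0.371 -0.422
outer loop
vertex -3.543 2.199 3.015
vertex -2.255 -0.25 3.384
vertex -3.219 0.329 2.005
endloop
endfacet
facet normal 0.827 0.371 -0.422
outer loop
vertex -2.578 1.62 4.395
vertex -2.255 -0.25 3.384
vertex -3.543 2.199 3.015
endloop
endfacet

endsolid


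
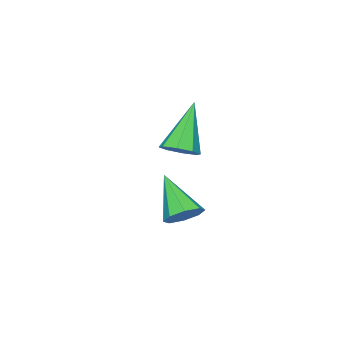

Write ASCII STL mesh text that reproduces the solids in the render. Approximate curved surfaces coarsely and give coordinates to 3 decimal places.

solid 
facet normal 0.508 0.151 -0.848
outer loop
vertex 3.982 -0.663 -1.083
vertex 3.474 -0.999 -1.447
vertex 3.593 -0.325 -1.256
endloop
endfacet
facet normal 0.309 0.691 0.654
outer loop
vertex 3.982 -0.663 -1.083
vertex 3.593 -0.325 -1.256
vertex 2.386 -1.321 0.367
endloop
endfacet
facet normal 0.509 0.150 -0.847
outer loop
vertex 3.593 -0.325 -1.256
vertex 3.474 -0.999 -1.447
vertex 3.134 -0.383 -1.542
endloop
endfacet
facet normal -0.311 0.896 0.318
outer loop
vertex 3.593 -0.325 -1.256
vertex 3.134 -0.383 -1.542
vertex 2.386 -1.321 0.367
endloop
endfacet
facet normal 0.509 0.150 -0.848
outer loop
vertex 3.134 -0.383 -1.542
vertex 3.474 -0.999 -1.447
vertex 2.874 -0.801 -1.772
endloop
endfacet
facet normal -0.834 0.550 -0.057
outer loop
vertex 3.134 -0.383 -1.542
vertex 2.874 -0.801 -1.772
vertex 2.386 -1.321 0.367
endloop
endfacet
facet normal 0.509 0.151 -0.847
outer loop
vertex 2.874 -0.801 -1.772
vertex 3.474 -0.999 -1.447
vertex 2.966 -1.335 -1.812
endloop
endfacet
facet normal -0.956 -0.146 -0.254
outer loop
vertex 2.874 -0.801 -1.772
vertex 2.966 -1.335 -1.812
vertex 2.386 -1.321 0.367
endloop
endfacet
facet normal 0.509 0.150 -0.847
outer loop
vertex 2.966 -1.335 -1.812
vertex 3.474 -0.999 -1.447
vertex 3.355 -1.673 -1.638
endloop
endfacet
facet normal -0.607 -0.779 -0.157
outer loop
vertex 2.966 -1.335 -1.812
vertex 3.355 -1.673 -1.638
vertex 2.386 -1.321 0.367
endloop
endfacet
facet normal 0.509 0.150 -0.847
outer loop
vertex 3.355 -1.673 -1.638
vertex 3.474 -0.999 -1.447
vertex 3.814 -1.615 -1.352
endloop
endfacet
facet normal 0.013 -0.984 0.179
outer loop
vertex 3.355 -1.673 -1.638
vertex 3.814 -1.615 -1.352
vertex 2.386 -1.321 0.367
endloop
endfacet
facet normal 0.508 0.149 -0.849
outer loop
vertex 3.814 -1.615 -1.352
vertex 3.474 -0.999 -1.447
vertex 4.074 -1.197 -1.123
endloop
endfacet
facet normal 0.536 -0.637 0.554
outer loop
vertex 3.814 -1.615 -1.352
vertex 4.074 -1.197 -1.123
vertex 2.386 -1.321 0.367
endloop
endfacet
facet normal 0.508 0.151 -0.848
outer loop
vertex 4.074 -1.197 -1.123
vertex 3.474 -0.999 -1.447
vertex 3.982 -0.663 -1.083
endloop
endfacet
facet normal 0.658 0.057 0.751
outer loop
vertex 4.074 -1.197 -1.123
vertex 3.982 -0.663 -1.083
vertex 2.386 -1.321 0.367
endloop
endfacet
facet normal 0.220 0.668 -0.711
outer loop
vertex 3.599 -1.619 -4.889
vertex 2.996 -1.216 -4.697
vertex 3.715 -1.227 -4.485
endloop
endfacet
facet normal 0.826 -0.504 0.252
outer loop
vertex 3.599 -1.619 -4.889
vertex 3.715 -1.227 -4.485
vertex 2.564 -2.524 -3.303
endloop
endfacet
facet normal 0.220 0.667 -0.712
outer loop
vertex 3.715 -1.227 -4.485
vertex 2.996 -1.216 -4.697
vertex 3.41 -0.829 -4.206
endloop
endfacet
facet normal 0.698 0.033 0.716
outer loop
vertex 3.715 -1.227 -4.485
vertex 3.41 -0.829 -4.206
vertex 2.564 -2.524 -3.303
endloop
endfacet
facet normal 0.220 0.667 -0.711
outer loop
vertex 3.41 -0.829 -4.206
vertex 2.996 -1.216 -4.697
vertex 2.862 -0.658 -4.215
endloop
endfacet
facet normal 0.117 0.421 0.900
outer loop
vertex 3.41 -0.829 -4.206
vertex 2.862 -0.658 -4.215
vertex 2.564 -2.524 -3.303
endloop
endfacet
facet normal 0.221 0.667 -0.711
outer loop
vertex 2.862 -0.658 -4.215
vertex 2.996 -1.216 -4.697
vertex 2.393 -0.813 -4.506
endloop
endfacet
facet normal -0.574 0.432 0.696
outer loop
vertex 2.862 -0.658 -4.215
vertex 2.393 -0.813 -4.506
vertex 2.564 -2.524 -3.303
endloop
endfacet
facet normal 0.220 0.667 -0.712
outer loop
vertex 2.393 -0.813 -4.506
vertex 2.996 -1.216 -4.697
vertex 2.276 -1.205 -4.909
endloop
endfacet
facet normal -0.973 0.060 0.224
outer loop
vertex 2.393 -0.813 -4.506
vertex 2.276 -1.205 -4.909
vertex 2.564 -2.524 -3.303
endloop
endfacet
facet normal 0.220 0.667 -0.712
outer loop
vertex 2.276 -1.205 -4.909
vertex 2.996 -1.216 -4.697
vertex 2.581 -1.603 -5.188
endloop
endfacet
facet normal -0.845 -0.478 -0.241
outer loop
vertex 2.276 -1.205 -4.909
vertex 2.581 -1.603 -5.188
vertex 2.564 -2.524 -3.303
endloop
endfacet
facet normal 0.219 0.668 -0.711
outer loop
vertex 2.581 -1.603 -5.188
vertex 2.996 -1.216 -4.697
vertex 3.129 -1.774 -5.18
endloop
endfacet
facet normal -0.264 -0.866 -0.425
outer loop
vertex 2.581 -1.603 -5.188
vertex 3.129 -1.774 -5.18
vertex 2.564 -2.524 -3.303
endloop
endfacet
facet normal 0.220 0.668 -0.711
outer loop
vertex 3.129 -1.774 -5.18
vertex 2.996 -1.216 -4.697
vertex 3.599 -1.619 -4.889
endloop
endfacet
facet normal 0.427 -0.877 -0.222
outer loop
vertex 3.129 -1.774 -5.18
vertex 3.599 -1.619 -4.889
vertex 2.564 -2.524 -3.303
endloop
endfacet

endsolid


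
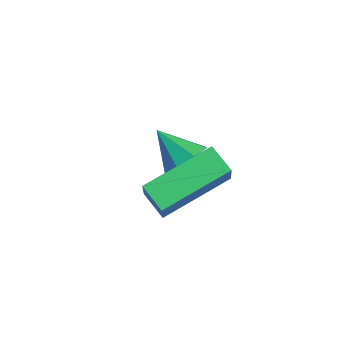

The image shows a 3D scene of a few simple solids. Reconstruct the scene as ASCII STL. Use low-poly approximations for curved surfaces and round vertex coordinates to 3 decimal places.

solid 
facet normal -0.874 -0.210 0.438
outer loop
vertex 2.654 -0.952 1.202
vertex 2.5 1.076 1.867
vertex 1.991 -0.621 0.039
endloop
endfacet
facet normal 0.072 -0.948 -0.311
outer loop
vertex 2.76 -0.436 -0.347
vertex 2.654 -0.952 1.202
vertex 1.991 -0.621 0.039
endloop
endfacet
facet normal -0.874 -0.210 0.438
outer loop
vertex 1.991 -0.621 0.039
vertex 2.5 1.076 1.867
vertex 1.837 1.407 0.704
endloop
endfacet
facet normal -0.481 0.240 -0.843
outer loop
vertex 1.837 1.407 0.704
vertex 2.76 -0.436 -0.347
vertex 1.991 -0.621 0.039
endloop
endfacet
facet normal 0.481 -0.240 0.843
outer loop
vertex 2.654 -0.952 1.202
vertex 3.269 1.261 1.481
vertex 2.5 1.076 1.867
endloop
endfacet
facet normal 0.072 -0.948 -0.311
outer loop
vertex 3.423 -0.767 0.816
vertex 2.654 -0.952 1.202
vertex 2.76 -0.436 -0.347
endloop
endfacet
facet normal 0.481 -0.240 0.843
outer loop
vertex 3.423 -0.767 0.816
vertex 3.269 1.261 1.481
vertex 2.654 -0.952 1.202
endloop
endfacet
facet normal -0.072 0.948 0.311
outer loop
vertex 2.5 1.076 1.867
vertex 3.269 1.261 1.481
vertex 1.837 1.407 0.704
endloop
endfacet
facet normal -0.481 0.240 -0.843
outer loop
vertex 2.606 1.592 0.318
vertex 2.76 -0.436 -0.347
vertex 1.837 1.407 0.704
endloop
endfacet
facet normal -0.072 0.948 0.311
outer loop
vertex 1.837 1.407 0.704
vertex 3.269 1.261 1.481
vertex 2.606 1.592 0.318
endloop
endfacet
facet normal 0.874 0.210 -0.438
outer loop
vertex 2.606 1.592 0.318
vertex 3.423 -0.767 0.816
vertex 2.76 -0.436 -0.347
endloop
endfacet
facet normal 0.874 0.210 -0.438
outer loop
vertex 3.269 1.261 1.481
vertex 3.423 -0.767 0.816
vertex 2.606 1.592 0.318
endloop
endfacet
facet normal 0.769 0.332 -0.546
outer loop
vertex 0.408 1.601 -0.836
vertex -0.036 1.557 -1.488
vertex 0.108 2.114 -0.947
endloop
endfacet
facet normal -0.022 0.199 0.980
outer loop
vertex 0.408 1.601 -0.836
vertex 0.108 2.114 -0.947
vertex -1.044 1.123 -0.772
endloop
endfacet
facet normal 0.768 0.333 -0.547
outer loop
vertex 0.108 2.114 -0.947
vertex -0.036 1.557 -1.488
vertex -0.277 2.301 -1.374
endloop
endfacet
facet normal -0.431 0.617 0.659
outer loop
vertex 0.108 2.114 -0.947
vertex -0.277 2.301 -1.374
vertex -1.044 1.123 -0.772
endloop
endfacet
facet normal 0.768 0.333 -0.547
outer loop
vertex -0.277 2.301 -1.374
vertex -0.036 1.557 -1.488
vertex -0.521 2.053 -1.868
endloop
endfacet
facet normal -0.807 0.580 0.107
outer loop
vertex -0.277 2.301 -1.374
vertex -0.521 2.053 -1.868
vertex -1.044 1.123 -0.772
endloop
endfacet
facet normal 0.769 0.333 -0.546
outer loop
vertex -0.521 2.053 -1.868
vertex -0.036 1.557 -1.488
vertex -0.481 1.514 -2.14
endloop
endfacet
facet normal -0.930 0.108 -0.352
outer loop
vertex -0.521 2.053 -1.868
vertex -0.481 1.514 -2.14
vertex -1.044 1.123 -0.772
endloop
endfacet
facet normal 0.769 0.331 -0.547
outer loop
vertex -0.481 1.514 -2.14
vertex -0.036 1.557 -1.488
vertex -0.181 1.001 -2.029
endloop
endfacet
facet normal -0.726 -0.522 -0.448
outer loop
vertex -0.481 1.514 -2.14
vertex -0.181 1.001 -2.029
vertex -1.044 1.123 -0.772
endloop
endfacet
facet normal 0.768 0.332 -0.547
outer loop
vertex -0.181 1.001 -2.029
vertex -0.036 1.557 -1.488
vertex 0.204 0.814 -1.602
endloop
endfacet
facet normal -0.317 -0.940 -0.126
outer loop
vertex -0.181 1.001 -2.029
vertex 0.204 0.814 -1.602
vertex -1.044 1.123 -0.772
endloop
endfacet
facet normal 0.769 0.332 -0.546
outer loop
vertex 0.204 0.814 -1.602
vertex -0.036 1.557 -1.488
vertex 0.448 1.062 -1.108
endloop
endfacet
facet normal 0.059 -0.903 0.425
outer loop
vertex 0.204 0.814 -1.602
vertex 0.448 1.062 -1.108
vertex -1.044 1.123 -0.772
endloop
endfacet
facet normal 0.769 0.333 -0.546
outer loop
vertex 0.448 1.062 -1.108
vertex -0.036 1.557 -1.488
vertex 0.408 1.601 -0.836
endloop
endfacet
facet normal 0.181 -0.432 0.883
outer loop
vertex 0.448 1.062 -1.108
vertex 0.408 1.601 -0.836
vertex -1.044 1.123 -0.772
endloop
endfacet

endsolid


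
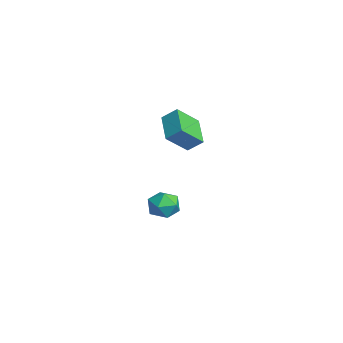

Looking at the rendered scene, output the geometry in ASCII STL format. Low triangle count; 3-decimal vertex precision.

solid 
facet normal 0.312 0.940 0.138
outer loop
vertex -0.563 -3.215 -3.51
vertex -0.857 -3.243 -2.656
vertex -0.011 -3.495 -2.852
endloop
endfacet
facet normal 0.717 0.606 -0.344
outer loop
vertex -0.563 -3.215 -3.51
vertex -0.011 -3.495 -2.852
vertex -0.025 -3.929 -3.645
endloop
endfacet
facet normal 0.293 0.386 -0.875
outer loop
vertex -0.563 -3.215 -3.51
vertex -0.025 -3.929 -3.645
vertex -0.88 -3.946 -3.939
endloop
endfacet
facet normal -0.374 0.585 -0.720
outer loop
vertex -0.563 -3.215 -3.51
vertex -0.88 -3.946 -3.939
vertex -1.394 -3.522 -3.327
endloop
endfacet
facet normal -0.363 0.927 -0.095
outer loop
vertex -0.563 -3.215 -3.51
vertex -1.394 -3.522 -3.327
vertex -0.857 -3.243 -2.656
endloop
endfacet
facet normal 0.999 0.028 -0.033
outer loop
vertex -0.025 -3.929 -3.645
vertex -0.011 -3.495 -2.852
vertex 0.014 -4.398 -2.873
endloop
endfacet
facet normal 0.343 0.571 0.746
outer loop
vertex -0.011 -3.495 -2.852
vertex -0.857 -3.243 -2.656
vertex -0.5 -3.974 -2.261
endloop
endfacet
facet normal -0.749 0.549 0.371
outer loop
vertex -0.857 -3.243 -2.656
vertex -1.394 -3.522 -3.327
vertex -1.355 -3.991 -2.555
endloop
endfacet
facet normal -0.768 -0.006 -0.641
outer loop
vertex -1.394 -3.522 -3.327
vertex -0.88 -3.946 -3.939
vertex -1.369 -4.425 -3.348
endloop
endfacet
facet normal 0.313 -0.329 -0.891
outer loop
vertex -0.88 -3.946 -3.939
vertex -0.025 -3.929 -3.645
vertex -0.523 -4.677 -3.544
endloop
endfacet
facet normal 0.374 -0.585 0.720
outer loop
vertex -0.817 -4.705 -2.69
vertex 0.014 -4.398 -2.873
vertex -0.5 -3.974 -2.261
endloop
endfacet
facet normal -0.293 -0.386 0.875
outer loop
vertex -0.817 -4.705 -2.69
vertex -0.5 -3.974 -2.261
vertex -1.355 -3.991 -2.555
endloop
endfacet
facet normal -0.717 -0.606 0.344
outer loop
vertex -0.817 -4.705 -2.69
vertex -1.355 -3.991 -2.555
vertex -1.369 -4.425 -3.348
endloop
endfacet
facet normal -0.312 -0.940 -0.138
outer loop
vertex -0.817 -4.705 -2.69
vertex -1.369 -4.425 -3.348
vertex -0.523 -4.677 -3.544
endloop
endfacet
facet normal 0.363 -0.927 0.095
outer loop
vertex -0.817 -4.705 -2.69
vertex -0.523 -4.677 -3.544
vertex 0.014 -4.398 -2.873
endloop
endfacet
facet normal 0.768 0.006 0.641
outer loop
vertex -0.5 -3.974 -2.261
vertex 0.014 -4.398 -2.873
vertex -0.011 -3.495 -2.852
endloop
endfacet
facet normal -0.313 0.329 0.891
outer loop
vertex -1.355 -3.991 -2.555
vertex -0.5 -3.974 -2.261
vertex -0.857 -3.243 -2.656
endloop
endfacet
facet normal -0.999 -0.028 0.033
outer loop
vertex -1.369 -4.425 -3.348
vertex -1.355 -3.991 -2.555
vertex -1.394 -3.522 -3.327
endloop
endfacet
facet normal -0.343 -0.571 -0.746
outer loop
vertex -0.523 -4.677 -3.544
vertex -1.369 -4.425 -3.348
vertex -0.88 -3.946 -3.939
endloop
endfacet
facet normal 0.749 -0.549 -0.371
outer loop
vertex 0.014 -4.398 -2.873
vertex -0.523 -4.677 -3.544
vertex -0.025 -3.929 -3.645
endloop
endfacet
facet normal -0.904 0.086 0.419
outer loop
vertex 0.582 -4.339 3.258
vertex 0.927 -3.681 3.866
vertex 0.226 -3.233 2.263
endloop
endfacet
facet normal -0.360 -0.685 -0.633
outer loop
vertex 1.753 -3.379 1.554
vertex 0.582 -4.339 3.258
vertex 0.226 -3.233 2.263
endloop
endfacet
facet normal -0.904 0.086 0.419
outer loop
vertex 0.226 -3.233 2.263
vertex 0.927 -3.681 3.866
vertex 0.571 -2.575 2.871
endloop
endfacet
facet normal -0.233 0.723 -0.650
outer loop
vertex 0.571 -2.575 2.871
vertex 1.753 -3.379 1.554
vertex 0.226 -3.233 2.263
endloop
endfacet
facet normal 0.233 -0.723 0.650
outer loop
vertex 0.582 -4.339 3.258
vertex 2.454 -3.827 3.157
vertex 0.927 -3.681 3.866
endloop
endfacet
facet normal -0.360 -0.685 -0.633
outer loop
vertex 2.109 -4.485 2.549
vertex 0.582 -4.339 3.258
vertex 1.753 -3.379 1.554
endloop
endfacet
facet normal 0.233 -0.723 0.650
outer loop
vertex 2.109 -4.485 2.549
vertex 2.454 -3.827 3.157
vertex 0.582 -4.339 3.258
endloop
endfacet
facet normal 0.360 0.685 0.633
outer loop
vertex 0.927 -3.681 3.866
vertex 2.454 -3.827 3.157
vertex 0.571 -2.575 2.871
endloop
endfacet
facet normal -0.233 0.723 -0.650
outer loop
vertex 2.098 -2.721 2.162
vertex 1.753 -3.379 1.554
vertex 0.571 -2.575 2.871
endloop
endfacet
facet normal 0.360 0.685 0.633
outer loop
vertex 0.571 -2.575 2.871
vertex 2.454 -3.827 3.157
vertex 2.098 -2.721 2.162
endloop
endfacet
facet normal 0.904 -0.086 -0.419
outer loop
vertex 2.098 -2.721 2.162
vertex 2.109 -4.485 2.549
vertex 1.753 -3.379 1.554
endloop
endfacet
facet normal 0.904 -0.086 -0.419
outer loop
vertex 2.454 -3.827 3.157
vertex 2.109 -4.485 2.549
vertex 2.098 -2.721 2.162
endloop
endfacet

endsolid


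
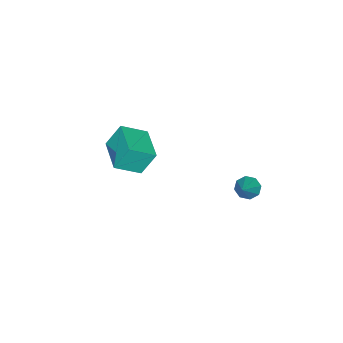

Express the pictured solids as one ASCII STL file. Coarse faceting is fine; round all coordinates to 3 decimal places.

solid 
facet normal -0.332 0.375 0.866
outer loop
vertex -0.273 -3.51 3.719
vertex 1.048 -2.121 3.624
vertex -1.26 -2.624 2.957
endloop
endfacet
facet normal -0.688 -0.724 0.049
outer loop
vertex -0.768 -3.179 1.676
vertex -0.273 -3.51 3.719
vertex -1.26 -2.624 2.957
endloop
endfacet
facet normal -0.332 0.376 0.865
outer loop
vertex -1.26 -2.624 2.957
vertex 1.048 -2.121 3.624
vertex 0.062 -1.235 2.861
endloop
endfacet
facet normal -0.645 0.579 -0.499
outer loop
vertex 0.062 -1.235 2.861
vertex -0.768 -3.179 1.676
vertex -1.26 -2.624 2.957
endloop
endfacet
facet normal 0.645 -0.579 0.499
outer loop
vertex -0.273 -3.51 3.719
vertex 1.54 -2.676 2.343
vertex 1.048 -2.121 3.624
endloop
endfacet
facet normal -0.689 -0.724 0.050
outer loop
vertex 0.218 -4.065 2.439
vertex -0.273 -3.51 3.719
vertex -0.768 -3.179 1.676
endloop
endfacet
facet normal 0.645 -0.579 0.499
outer loop
vertex 0.218 -4.065 2.439
vertex 1.54 -2.676 2.343
vertex -0.273 -3.51 3.719
endloop
endfacet
facet normal 0.688 0.724 -0.049
outer loop
vertex 1.048 -2.121 3.624
vertex 1.54 -2.676 2.343
vertex 0.062 -1.235 2.861
endloop
endfacet
facet normal -0.645 0.579 -0.499
outer loop
vertex 0.553 -1.79 1.581
vertex -0.768 -3.179 1.676
vertex 0.062 -1.235 2.861
endloop
endfacet
facet normal 0.688 0.724 -0.050
outer loop
vertex 0.062 -1.235 2.861
vertex 1.54 -2.676 2.343
vertex 0.553 -1.79 1.581
endloop
endfacet
facet normal 0.332 -0.375 -0.865
outer loop
vertex 0.553 -1.79 1.581
vertex 0.218 -4.065 2.439
vertex -0.768 -3.179 1.676
endloop
endfacet
facet normal 0.331 -0.375 -0.866
outer loop
vertex 1.54 -2.676 2.343
vertex 0.218 -4.065 2.439
vertex 0.553 -1.79 1.581
endloop
endfacet
facet normal -0.736 -0.249 -0.630
outer loop
vertex -0.622 3.534 1.435
vertex -0.924 3.215 1.914
vertex -0.937 3.824 1.688
endloop
endfacet
facet normal 0.478 0.812 -0.335
outer loop
vertex -0.622 3.534 1.435
vertex -0.937 3.824 1.688
vertex 0.284 3.625 2.946
endloop
endfacet
facet normal -0.736 -0.249 -0.630
outer loop
vertex -0.937 3.824 1.688
vertex -0.924 3.215 1.914
vertex -1.244 3.758 2.073
endloop
endfacet
facet normal -0.007 0.987 0.163
outer loop
vertex -0.937 3.824 1.688
vertex -1.244 3.758 2.073
vertex 0.284 3.625 2.946
endloop
endfacet
facet normal -0.737 -0.251 -0.628
outer loop
vertex -1.244 3.758 2.073
vertex -0.924 3.215 1.914
vertex -1.363 3.374 2.366
endloop
endfacet
facet normal -0.341 0.635 0.693
outer loop
vertex -1.244 3.758 2.073
vertex -1.363 3.374 2.366
vertex 0.284 3.625 2.946
endloop
endfacet
facet normal -0.737 -0.249 -0.628
outer loop
vertex -1.363 3.374 2.366
vertex -0.924 3.215 1.914
vertex -1.226 2.897 2.394
endloop
endfacet
facet normal -0.327 -0.038 0.944
outer loop
vertex -1.363 3.374 2.366
vertex -1.226 2.897 2.394
vertex 0.284 3.625 2.946
endloop
endfacet
facet normal -0.736 -0.250 -0.629
outer loop
vertex -1.226 2.897 2.394
vertex -0.924 3.215 1.914
vertex -0.911 2.606 2.141
endloop
endfacet
facet normal 0.027 -0.639 0.769
outer loop
vertex -1.226 2.897 2.394
vertex -0.911 2.606 2.141
vertex 0.284 3.625 2.946
endloop
endfacet
facet normal -0.737 -0.250 -0.629
outer loop
vertex -0.911 2.606 2.141
vertex -0.924 3.215 1.914
vertex -0.604 2.672 1.755
endloop
endfacet
facet normal 0.514 -0.815 0.269
outer loop
vertex -0.911 2.606 2.141
vertex -0.604 2.672 1.755
vertex 0.284 3.625 2.946
endloop
endfacet
facet normal -0.736 -0.249 -0.630
outer loop
vertex -0.604 2.672 1.755
vertex -0.924 3.215 1.914
vertex -0.484 3.056 1.463
endloop
endfacet
facet normal 0.847 -0.463 -0.261
outer loop
vertex -0.604 2.672 1.755
vertex -0.484 3.056 1.463
vertex 0.284 3.625 2.946
endloop
endfacet
facet normal -0.736 -0.249 -0.630
outer loop
vertex -0.484 3.056 1.463
vertex -0.924 3.215 1.914
vertex -0.622 3.534 1.435
endloop
endfacet
facet normal 0.833 0.210 -0.512
outer loop
vertex -0.484 3.056 1.463
vertex -0.622 3.534 1.435
vertex 0.284 3.625 2.946
endloop
endfacet

endsolid


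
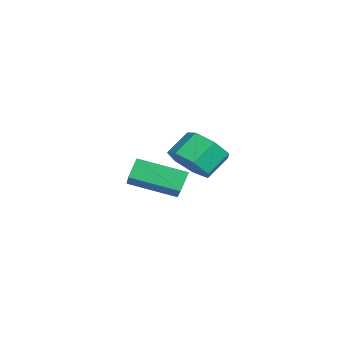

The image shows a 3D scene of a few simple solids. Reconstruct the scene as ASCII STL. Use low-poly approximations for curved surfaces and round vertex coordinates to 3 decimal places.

solid 
facet normal 0.401 -0.642 -0.653
outer loop
vertex 1.168 2.598 0.706
vertex 0.375 2.501 0.314
vertex 1.016 3.089 0.13
endloop
endfacet
facet normal 0.894 0.428 0.129
outer loop
vertex 1.168 2.598 0.706
vertex 1.016 3.089 0.13
vertex 0.718 3.317 1.438
endloop
endfacet
facet normal 0.895 0.427 0.129
outer loop
vertex 0.718 3.317 1.438
vertex 1.016 3.089 0.13
vertex 0.567 3.808 0.862
endloop
endfacet
facet normal -0.402 0.642 0.653
outer loop
vertex 0.718 3.317 1.438
vertex 0.567 3.808 0.862
vertex -0.075 3.219 1.046
endloop
endfacet
facet normal 0.402 -0.642 -0.653
outer loop
vertex 1.016 3.089 0.13
vertex 0.375 2.501 0.314
vertex 0.382 3.137 -0.307
endloop
endfacet
facet normal 0.404 0.764 -0.503
outer loop
vertex 1.016 3.089 0.13
vertex 0.382 3.137 -0.307
vertex 0.567 3.808 0.862
endloop
endfacet
facet normal 0.404 0.764 -0.503
outer loop
vertex 0.567 3.808 0.862
vertex 0.382 3.137 -0.307
vertex -0.068 3.856 0.424
endloop
endfacet
facet normal -0.402 0.642 0.653
outer loop
vertex 0.567 3.808 0.862
vertex -0.068 3.856 0.424
vertex -0.075 3.219 1.046
endloop
endfacet
facet normal 0.402 -0.642 -0.653
outer loop
vertex 0.382 3.137 -0.307
vertex 0.375 2.501 0.314
vertex -0.258 2.706 -0.277
endloop
endfacet
facet normal -0.389 0.525 -0.757
outer loop
vertex 0.382 3.137 -0.307
vertex -0.258 2.706 -0.277
vertex -0.068 3.856 0.424
endloop
endfacet
facet normal -0.390 0.525 -0.756
outer loop
vertex -0.068 3.856 0.424
vertex -0.258 2.706 -0.277
vertex -0.708 3.425 0.455
endloop
endfacet
facet normal -0.401 0.642 0.653
outer loop
vertex -0.068 3.856 0.424
vertex -0.708 3.425 0.455
vertex -0.075 3.219 1.046
endloop
endfacet
facet normal 0.402 -0.642 -0.653
outer loop
vertex -0.258 2.706 -0.277
vertex 0.375 2.501 0.314
vertex -0.421 2.12 0.199
endloop
endfacet
facet normal -0.891 -0.110 -0.440
outer loop
vertex -0.258 2.706 -0.277
vertex -0.421 2.12 0.199
vertex -0.708 3.425 0.455
endloop
endfacet
facet normal -0.891 -0.110 -0.440
outer loop
vertex -0.708 3.425 0.455
vertex -0.421 2.12 0.199
vertex -0.871 2.839 0.931
endloop
endfacet
facet normal -0.401 0.642 0.653
outer loop
vertex -0.708 3.425 0.455
vertex -0.871 2.839 0.931
vertex -0.075 3.219 1.046
endloop
endfacet
facet normal 0.401 -0.641 -0.654
outer loop
vertex -0.421 2.12 0.199
vertex 0.375 2.501 0.314
vertex 0.015 1.82 0.761
endloop
endfacet
facet normal -0.721 -0.661 0.206
outer loop
vertex -0.421 2.12 0.199
vertex 0.015 1.82 0.761
vertex -0.871 2.839 0.931
endloop
endfacet
facet normal -0.721 -0.661 0.206
outer loop
vertex -0.871 2.839 0.931
vertex 0.015 1.82 0.761
vertex -0.435 2.539 1.493
endloop
endfacet
facet normal -0.401 0.642 0.654
outer loop
vertex -0.871 2.839 0.931
vertex -0.435 2.539 1.493
vertex -0.075 3.219 1.046
endloop
endfacet
facet normal 0.402 -0.641 -0.653
outer loop
vertex 0.015 1.82 0.761
vertex 0.375 2.501 0.314
vertex 0.722 2.033 0.987
endloop
endfacet
facet normal -0.008 -0.716 0.698
outer loop
vertex 0.015 1.82 0.761
vertex 0.722 2.033 0.987
vertex -0.435 2.539 1.493
endloop
endfacet
facet normal -0.008 -0.716 0.698
outer loop
vertex -0.435 2.539 1.493
vertex 0.722 2.033 0.987
vertex 0.273 2.752 1.719
endloop
endfacet
facet normal -0.402 0.642 0.653
outer loop
vertex -0.435 2.539 1.493
vertex 0.273 2.752 1.719
vertex -0.075 3.219 1.046
endloop
endfacet
facet normal 0.401 -0.642 -0.653
outer loop
vertex 0.722 2.033 0.987
vertex 0.375 2.501 0.314
vertex 1.168 2.598 0.706
endloop
endfacet
facet normal 0.711 -0.231 0.664
outer loop
vertex 0.722 2.033 0.987
vertex 1.168 2.598 0.706
vertex 0.273 2.752 1.719
endloop
endfacet
facet normal 0.712 -0.230 0.664
outer loop
vertex 0.273 2.752 1.719
vertex 1.168 2.598 0.706
vertex 0.718 3.317 1.438
endloop
endfacet
facet normal -0.402 0.642 0.653
outer loop
vertex 0.273 2.752 1.719
vertex 0.718 3.317 1.438
vertex -0.075 3.219 1.046
endloop
endfacet
facet normal -0.866 0.021 -0.499
outer loop
vertex -4.557 1.043 -1.533
vertex -4.179 2.823 -2.114
vertex -4.144 0.717 -2.263
endloop
endfacet
facet normal -0.198 -0.932 0.304
outer loop
vertex -2.481 0.677 -1.306
vertex -4.557 1.043 -1.533
vertex -4.144 0.717 -2.263
endloop
endfacet
facet normal -0.867 0.021 -0.498
outer loop
vertex -4.144 0.717 -2.263
vertex -4.179 2.823 -2.114
vertex -3.767 2.497 -2.845
endloop
endfacet
facet normal 0.458 -0.362 -0.812
outer loop
vertex -3.767 2.497 -2.845
vertex -2.481 0.677 -1.306
vertex -4.144 0.717 -2.263
endloop
endfacet
facet normal -0.458 0.362 0.812
outer loop
vertex -4.557 1.043 -1.533
vertex -2.516 2.783 -1.157
vertex -4.179 2.823 -2.114
endloop
endfacet
facet normal -0.198 -0.932 0.304
outer loop
vertex -2.893 1.003 -0.575
vertex -4.557 1.043 -1.533
vertex -2.481 0.677 -1.306
endloop
endfacet
facet normal -0.458 0.362 0.811
outer loop
vertex -2.893 1.003 -0.575
vertex -2.516 2.783 -1.157
vertex -4.557 1.043 -1.533
endloop
endfacet
facet normal 0.198 0.932 -0.304
outer loop
vertex -4.179 2.823 -2.114
vertex -2.516 2.783 -1.157
vertex -3.767 2.497 -2.845
endloop
endfacet
facet normal 0.458 -0.362 -0.812
outer loop
vertex -2.103 2.457 -1.887
vertex -2.481 0.677 -1.306
vertex -3.767 2.497 -2.845
endloop
endfacet
facet normal 0.198 0.932 -0.304
outer loop
vertex -3.767 2.497 -2.845
vertex -2.516 2.783 -1.157
vertex -2.103 2.457 -1.887
endloop
endfacet
facet normal 0.867 -0.021 0.498
outer loop
vertex -2.103 2.457 -1.887
vertex -2.893 1.003 -0.575
vertex -2.481 0.677 -1.306
endloop
endfacet
facet normal 0.866 -0.020 0.499
outer loop
vertex -2.516 2.783 -1.157
vertex -2.893 1.003 -0.575
vertex -2.103 2.457 -1.887
endloop
endfacet

endsolid


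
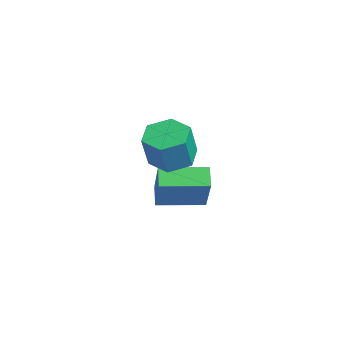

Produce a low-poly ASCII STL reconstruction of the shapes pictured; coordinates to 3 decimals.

solid 
facet normal -0.559 0.108 -0.822
outer loop
vertex -4.069 -2.121 -3.125
vertex -3.627 -0.356 -3.193
vertex -3.355 -2.319 -3.636
endloop
endfacet
facet normal -0.242 -0.969 0.037
outer loop
vertex -2.193 -2.544 -1.927
vertex -4.069 -2.121 -3.125
vertex -3.355 -2.319 -3.636
endloop
endfacet
facet normal -0.560 0.108 -0.822
outer loop
vertex -3.355 -2.319 -3.636
vertex -3.627 -0.356 -3.193
vertex -2.914 -0.555 -3.705
endloop
endfacet
facet normal 0.793 -0.220 -0.568
outer loop
vertex -2.914 -0.555 -3.705
vertex -2.193 -2.544 -1.927
vertex -3.355 -2.319 -3.636
endloop
endfacet
facet normal -0.793 0.220 0.568
outer loop
vertex -4.069 -2.121 -3.125
vertex -2.465 -0.581 -1.484
vertex -3.627 -0.356 -3.193
endloop
endfacet
facet normal -0.243 -0.969 0.038
outer loop
vertex -2.906 -2.345 -1.415
vertex -4.069 -2.121 -3.125
vertex -2.193 -2.544 -1.927
endloop
endfacet
facet normal -0.793 0.220 0.568
outer loop
vertex -2.906 -2.345 -1.415
vertex -2.465 -0.581 -1.484
vertex -4.069 -2.121 -3.125
endloop
endfacet
facet normal 0.243 0.969 -0.038
outer loop
vertex -3.627 -0.356 -3.193
vertex -2.465 -0.581 -1.484
vertex -2.914 -0.555 -3.705
endloop
endfacet
facet normal 0.793 -0.220 -0.568
outer loop
vertex -1.751 -0.779 -1.995
vertex -2.193 -2.544 -1.927
vertex -2.914 -0.555 -3.705
endloop
endfacet
facet normal 0.242 0.970 -0.038
outer loop
vertex -2.914 -0.555 -3.705
vertex -2.465 -0.581 -1.484
vertex -1.751 -0.779 -1.995
endloop
endfacet
facet normal 0.560 -0.109 0.822
outer loop
vertex -1.751 -0.779 -1.995
vertex -2.906 -2.345 -1.415
vertex -2.193 -2.544 -1.927
endloop
endfacet
facet normal 0.559 -0.108 0.822
outer loop
vertex -2.465 -0.581 -1.484
vertex -2.906 -2.345 -1.415
vertex -1.751 -0.779 -1.995
endloop
endfacet
facet normal -0.249 0.247 -0.936
outer loop
vertex 0.125 -2.107 0.353
vertex -0.628 -2.533 0.441
vertex -0.578 -1.69 0.65
endloop
endfacet
facet normal 0.534 0.842 0.081
outer loop
vertex 0.125 -2.107 0.353
vertex -0.578 -1.69 0.65
vertex 0.481 -2.461 1.692
endloop
endfacet
facet normal 0.534 0.842 0.081
outer loop
vertex 0.481 -2.461 1.692
vertex -0.578 -1.69 0.65
vertex -0.222 -2.044 1.989
endloop
endfacet
facet normal 0.248 -0.248 0.936
outer loop
vertex 0.481 -2.461 1.692
vertex -0.222 -2.044 1.989
vertex -0.272 -2.887 1.779
endloop
endfacet
facet normal -0.249 0.247 -0.937
outer loop
vertex -0.578 -1.69 0.65
vertex -0.628 -2.533 0.441
vertex -1.332 -2.116 0.738
endloop
endfacet
facet normal -0.433 0.836 0.336
outer loop
vertex -0.578 -1.69 0.65
vertex -1.332 -2.116 0.738
vertex -0.222 -2.044 1.989
endloop
endfacet
facet normal -0.434 0.836 0.337
outer loop
vertex -0.222 -2.044 1.989
vertex -1.332 -2.116 0.738
vertex -0.975 -2.47 2.077
endloop
endfacet
facet normal 0.250 -0.248 0.936
outer loop
vertex -0.222 -2.044 1.989
vertex -0.975 -2.47 2.077
vertex -0.272 -2.887 1.779
endloop
endfacet
facet normal -0.248 0.248 -0.936
outer loop
vertex -1.332 -2.116 0.738
vertex -0.628 -2.533 0.441
vertex -1.381 -2.959 0.528
endloop
endfacet
facet normal -0.967 -0.008 0.256
outer loop
vertex -1.332 -2.116 0.738
vertex -1.381 -2.959 0.528
vertex -0.975 -2.47 2.077
endloop
endfacet
facet normal -0.967 -0.006 0.255
outer loop
vertex -0.975 -2.47 2.077
vertex -1.381 -2.959 0.528
vertex -1.025 -3.313 1.867
endloop
endfacet
facet normal 0.250 -0.248 0.936
outer loop
vertex -0.975 -2.47 2.077
vertex -1.025 -3.313 1.867
vertex -0.272 -2.887 1.779
endloop
endfacet
facet normal -0.248 0.248 -0.936
outer loop
vertex -1.381 -2.959 0.528
vertex -0.628 -2.533 0.441
vertex -0.678 -3.376 0.231
endloop
endfacet
facet normal -0.534 -0.842 -0.081
outer loop
vertex -1.381 -2.959 0.528
vertex -0.678 -3.376 0.231
vertex -1.025 -3.313 1.867
endloop
endfacet
facet normal -0.534 -0.842 -0.081
outer loop
vertex -1.025 -3.313 1.867
vertex -0.678 -3.376 0.231
vertex -0.322 -3.73 1.57
endloop
endfacet
facet normal 0.249 -0.247 0.936
outer loop
vertex -1.025 -3.313 1.867
vertex -0.322 -3.73 1.57
vertex -0.272 -2.887 1.779
endloop
endfacet
facet normal -0.250 0.248 -0.936
outer loop
vertex -0.678 -3.376 0.231
vertex -0.628 -2.533 0.441
vertex 0.075 -2.95 0.143
endloop
endfacet
facet normal 0.434 -0.836 -0.336
outer loop
vertex -0.678 -3.376 0.231
vertex 0.075 -2.95 0.143
vertex -0.322 -3.73 1.57
endloop
endfacet
facet normal 0.433 -0.836 -0.337
outer loop
vertex -0.322 -3.73 1.57
vertex 0.075 -2.95 0.143
vertex 0.432 -3.304 1.482
endloop
endfacet
facet normal 0.249 -0.247 0.937
outer loop
vertex -0.322 -3.73 1.57
vertex 0.432 -3.304 1.482
vertex -0.272 -2.887 1.779
endloop
endfacet
facet normal -0.250 0.248 -0.936
outer loop
vertex 0.075 -2.95 0.143
vertex -0.628 -2.533 0.441
vertex 0.125 -2.107 0.353
endloop
endfacet
facet normal 0.967 0.006 -0.256
outer loop
vertex 0.075 -2.95 0.143
vertex 0.125 -2.107 0.353
vertex 0.432 -3.304 1.482
endloop
endfacet
facet normal 0.967 0.007 -0.255
outer loop
vertex 0.432 -3.304 1.482
vertex 0.125 -2.107 0.353
vertex 0.481 -2.461 1.692
endloop
endfacet
facet normal 0.248 -0.248 0.936
outer loop
vertex 0.432 -3.304 1.482
vertex 0.481 -2.461 1.692
vertex -0.272 -2.887 1.779
endloop
endfacet

endsolid


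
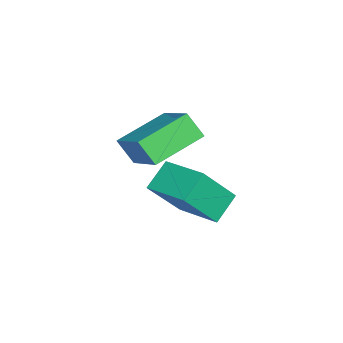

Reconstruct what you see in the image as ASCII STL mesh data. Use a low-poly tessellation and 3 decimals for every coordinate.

solid 
facet normal -0.620 0.720 0.311
outer loop
vertex 2.542 3.02 2.207
vertex 2.773 3.604 1.316
vertex 1.054 2.151 1.251
endloop
endfacet
facet normal -0.213 -0.535 0.817
outer loop
vertex 2.307 0.696 0.624
vertex 2.542 3.02 2.207
vertex 1.054 2.151 1.251
endloop
endfacet
facet normal -0.620 0.720 0.310
outer loop
vertex 1.054 2.151 1.251
vertex 2.773 3.604 1.316
vertex 1.286 2.735 0.36
endloop
endfacet
facet normal -0.755 -0.441 -0.486
outer loop
vertex 1.286 2.735 0.36
vertex 2.307 0.696 0.624
vertex 1.054 2.151 1.251
endloop
endfacet
facet normal 0.755 0.441 0.485
outer loop
vertex 2.542 3.02 2.207
vertex 4.026 2.149 0.689
vertex 2.773 3.604 1.316
endloop
endfacet
facet normal -0.213 -0.535 0.817
outer loop
vertex 3.794 1.565 1.58
vertex 2.542 3.02 2.207
vertex 2.307 0.696 0.624
endloop
endfacet
facet normal 0.755 0.441 0.485
outer loop
vertex 3.794 1.565 1.58
vertex 4.026 2.149 0.689
vertex 2.542 3.02 2.207
endloop
endfacet
facet normal 0.213 0.535 -0.817
outer loop
vertex 2.773 3.604 1.316
vertex 4.026 2.149 0.689
vertex 1.286 2.735 0.36
endloop
endfacet
facet normal -0.755 -0.441 -0.485
outer loop
vertex 2.538 1.28 -0.267
vertex 2.307 0.696 0.624
vertex 1.286 2.735 0.36
endloop
endfacet
facet normal 0.213 0.535 -0.817
outer loop
vertex 1.286 2.735 0.36
vertex 4.026 2.149 0.689
vertex 2.538 1.28 -0.267
endloop
endfacet
facet normal 0.621 -0.720 -0.311
outer loop
vertex 2.538 1.28 -0.267
vertex 3.794 1.565 1.58
vertex 2.307 0.696 0.624
endloop
endfacet
facet normal 0.620 -0.720 -0.311
outer loop
vertex 4.026 2.149 0.689
vertex 3.794 1.565 1.58
vertex 2.538 1.28 -0.267
endloop
endfacet
facet normal -0.651 0.443 0.617
outer loop
vertex 1.391 2.228 -0.906
vertex 2.554 3.562 -0.637
vertex 0.573 3.265 -2.513
endloop
endfacet
facet normal -0.650 -0.745 -0.150
outer loop
vertex 1.406 2.698 -3.303
vertex 1.391 2.228 -0.906
vertex 0.573 3.265 -2.513
endloop
endfacet
facet normal -0.651 0.443 0.617
outer loop
vertex 0.573 3.265 -2.513
vertex 2.554 3.562 -0.637
vertex 1.737 4.599 -2.244
endloop
endfacet
facet normal -0.393 0.499 -0.772
outer loop
vertex 1.737 4.599 -2.244
vertex 1.406 2.698 -3.303
vertex 0.573 3.265 -2.513
endloop
endfacet
facet normal 0.393 -0.499 0.773
outer loop
vertex 1.391 2.228 -0.906
vertex 3.387 2.995 -1.427
vertex 2.554 3.562 -0.637
endloop
endfacet
facet normal -0.650 -0.745 -0.150
outer loop
vertex 2.223 1.661 -1.696
vertex 1.391 2.228 -0.906
vertex 1.406 2.698 -3.303
endloop
endfacet
facet normal 0.393 -0.499 0.772
outer loop
vertex 2.223 1.661 -1.696
vertex 3.387 2.995 -1.427
vertex 1.391 2.228 -0.906
endloop
endfacet
facet normal 0.650 0.745 0.150
outer loop
vertex 2.554 3.562 -0.637
vertex 3.387 2.995 -1.427
vertex 1.737 4.599 -2.244
endloop
endfacet
facet normal -0.393 0.499 -0.772
outer loop
vertex 2.569 4.032 -3.034
vertex 1.406 2.698 -3.303
vertex 1.737 4.599 -2.244
endloop
endfacet
facet normal 0.650 0.745 0.150
outer loop
vertex 1.737 4.599 -2.244
vertex 3.387 2.995 -1.427
vertex 2.569 4.032 -3.034
endloop
endfacet
facet normal 0.651 -0.443 -0.617
outer loop
vertex 2.569 4.032 -3.034
vertex 2.223 1.661 -1.696
vertex 1.406 2.698 -3.303
endloop
endfacet
facet normal 0.650 -0.443 -0.617
outer loop
vertex 3.387 2.995 -1.427
vertex 2.223 1.661 -1.696
vertex 2.569 4.032 -3.034
endloop
endfacet

endsolid


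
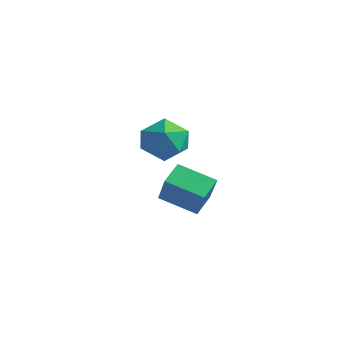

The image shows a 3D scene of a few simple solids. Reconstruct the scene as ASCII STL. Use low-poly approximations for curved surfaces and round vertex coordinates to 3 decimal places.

solid 
facet normal -0.619 0.271 -0.737
outer loop
vertex 0.588 -3.518 -3.665
vertex 0.235 -2.631 -3.042
vertex 1.865 -2.514 -4.369
endloop
endfacet
facet normal 0.310 -0.778 -0.547
outer loop
vertex 3.085 -3.049 -2.918
vertex 0.588 -3.518 -3.665
vertex 1.865 -2.514 -4.369
endloop
endfacet
facet normal -0.619 0.271 -0.737
outer loop
vertex 1.865 -2.514 -4.369
vertex 0.235 -2.631 -3.042
vertex 1.512 -1.628 -3.746
endloop
endfacet
facet normal 0.721 0.567 -0.398
outer loop
vertex 1.512 -1.628 -3.746
vertex 3.085 -3.049 -2.918
vertex 1.865 -2.514 -4.369
endloop
endfacet
facet normal -0.722 -0.567 0.398
outer loop
vertex 0.588 -3.518 -3.665
vertex 1.455 -3.166 -1.591
vertex 0.235 -2.631 -3.042
endloop
endfacet
facet normal 0.310 -0.778 -0.547
outer loop
vertex 1.808 -4.052 -2.214
vertex 0.588 -3.518 -3.665
vertex 3.085 -3.049 -2.918
endloop
endfacet
facet normal -0.721 -0.567 0.398
outer loop
vertex 1.808 -4.052 -2.214
vertex 1.455 -3.166 -1.591
vertex 0.588 -3.518 -3.665
endloop
endfacet
facet normal -0.309 0.778 0.547
outer loop
vertex 0.235 -2.631 -3.042
vertex 1.455 -3.166 -1.591
vertex 1.512 -1.628 -3.746
endloop
endfacet
facet normal 0.721 0.567 -0.398
outer loop
vertex 2.732 -2.162 -2.295
vertex 3.085 -3.049 -2.918
vertex 1.512 -1.628 -3.746
endloop
endfacet
facet normal -0.310 0.778 0.547
outer loop
vertex 1.512 -1.628 -3.746
vertex 1.455 -3.166 -1.591
vertex 2.732 -2.162 -2.295
endloop
endfacet
facet normal 0.619 -0.271 0.737
outer loop
vertex 2.732 -2.162 -2.295
vertex 1.808 -4.052 -2.214
vertex 3.085 -3.049 -2.918
endloop
endfacet
facet normal 0.619 -0.271 0.737
outer loop
vertex 1.455 -3.166 -1.591
vertex 1.808 -4.052 -2.214
vertex 2.732 -2.162 -2.295
endloop
endfacet
facet normal 0.243 0.963 0.117
outer loop
vertex -2.285 -0.019 -2.51
vertex -3.093 0.071 -1.573
vertex -1.917 -0.253 -1.348
endloop
endfacet
facet normal 0.797 0.588 -0.134
outer loop
vertex -2.285 -0.019 -2.51
vertex -1.917 -0.253 -1.348
vertex -1.536 -0.981 -2.278
endloop
endfacet
facet normal 0.599 0.286 -0.748
outer loop
vertex -2.285 -0.019 -2.51
vertex -1.536 -0.981 -2.278
vertex -2.476 -1.106 -3.078
endloop
endfacet
facet normal -0.078 0.472 -0.878
outer loop
vertex -2.285 -0.019 -2.51
vertex -2.476 -1.106 -3.078
vertex -3.439 -0.455 -2.642
endloop
endfacet
facet normal -0.298 0.891 -0.342
outer loop
vertex -2.285 -0.019 -2.51
vertex -3.439 -0.455 -2.642
vertex -3.093 0.071 -1.573
endloop
endfacet
facet normal 0.941 0.068 0.332
outer loop
vertex -1.536 -0.981 -2.278
vertex -1.917 -0.253 -1.348
vertex -1.881 -1.485 -1.198
endloop
endfacet
facet normal 0.044 0.673 0.738
outer loop
vertex -1.917 -0.253 -1.348
vertex -3.093 0.071 -1.573
vertex -2.844 -0.834 -0.762
endloop
endfacet
facet normal -0.830 0.557 -0.005
outer loop
vertex -3.093 0.071 -1.573
vertex -3.439 -0.455 -2.642
vertex -3.784 -0.959 -1.562
endloop
endfacet
facet normal -0.476 -0.120 -0.871
outer loop
vertex -3.439 -0.455 -2.642
vertex -2.476 -1.106 -3.078
vertex -3.403 -1.687 -2.492
endloop
endfacet
facet normal 0.619 -0.423 -0.662
outer loop
vertex -2.476 -1.106 -3.078
vertex -1.536 -0.981 -2.278
vertex -2.227 -2.011 -2.267
endloop
endfacet
facet normal 0.078 -0.472 0.878
outer loop
vertex -3.035 -1.921 -1.33
vertex -1.881 -1.485 -1.198
vertex -2.844 -0.834 -0.762
endloop
endfacet
facet normal -0.599 -0.286 0.748
outer loop
vertex -3.035 -1.921 -1.33
vertex -2.844 -0.834 -0.762
vertex -3.784 -0.959 -1.562
endloop
endfacet
facet normal -0.797 -0.588 0.134
outer loop
vertex -3.035 -1.921 -1.33
vertex -3.784 -0.959 -1.562
vertex -3.403 -1.687 -2.492
endloop
endfacet
facet normal -0.243 -0.963 -0.117
outer loop
vertex -3.035 -1.921 -1.33
vertex -3.403 -1.687 -2.492
vertex -2.227 -2.011 -2.267
endloop
endfacet
facet normal 0.298 -0.891 0.342
outer loop
vertex -3.035 -1.921 -1.33
vertex -2.227 -2.011 -2.267
vertex -1.881 -1.485 -1.198
endloop
endfacet
facet normal 0.476 0.120 0.871
outer loop
vertex -2.844 -0.834 -0.762
vertex -1.881 -1.485 -1.198
vertex -1.917 -0.253 -1.348
endloop
endfacet
facet normal -0.619 0.423 0.662
outer loop
vertex -3.784 -0.959 -1.562
vertex -2.844 -0.834 -0.762
vertex -3.093 0.071 -1.573
endloop
endfacet
facet normal -0.941 -0.068 -0.332
outer loop
vertex -3.403 -1.687 -2.492
vertex -3.784 -0.959 -1.562
vertex -3.439 -0.455 -2.642
endloop
endfacet
facet normal -0.044 -0.673 -0.738
outer loop
vertex -2.227 -2.011 -2.267
vertex -3.403 -1.687 -2.492
vertex -2.476 -1.106 -3.078
endloop
endfacet
facet normal 0.830 -0.557 0.005
outer loop
vertex -1.881 -1.485 -1.198
vertex -2.227 -2.011 -2.267
vertex -1.536 -0.981 -2.278
endloop
endfacet

endsolid
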